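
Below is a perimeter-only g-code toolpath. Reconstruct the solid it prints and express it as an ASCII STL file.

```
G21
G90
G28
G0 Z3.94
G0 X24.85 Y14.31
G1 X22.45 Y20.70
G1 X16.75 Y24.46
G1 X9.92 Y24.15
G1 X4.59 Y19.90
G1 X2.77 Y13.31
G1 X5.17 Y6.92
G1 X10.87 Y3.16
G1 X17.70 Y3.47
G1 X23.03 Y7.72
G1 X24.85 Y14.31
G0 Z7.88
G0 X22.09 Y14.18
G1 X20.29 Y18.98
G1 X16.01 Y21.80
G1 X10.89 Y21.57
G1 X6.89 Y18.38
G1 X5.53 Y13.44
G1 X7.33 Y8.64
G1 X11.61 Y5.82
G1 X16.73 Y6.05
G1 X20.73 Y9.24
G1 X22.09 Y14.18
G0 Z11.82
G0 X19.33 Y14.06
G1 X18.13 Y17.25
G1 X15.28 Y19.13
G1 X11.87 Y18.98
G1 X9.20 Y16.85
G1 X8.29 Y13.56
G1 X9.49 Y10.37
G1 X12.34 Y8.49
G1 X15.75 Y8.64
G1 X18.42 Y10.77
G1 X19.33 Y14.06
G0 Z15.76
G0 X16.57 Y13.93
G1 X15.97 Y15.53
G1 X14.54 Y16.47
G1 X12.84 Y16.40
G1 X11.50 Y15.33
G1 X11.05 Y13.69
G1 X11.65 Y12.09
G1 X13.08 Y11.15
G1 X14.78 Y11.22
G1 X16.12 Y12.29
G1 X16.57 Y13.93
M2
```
solid part
  facet normal 0.0000 0.0000 -1.0000
    outer loop
      vertex 17.48 27.12 0.00
      vertex 24.61 22.42 0.00
      vertex 27.61 14.43 0.00
    endloop
  endfacet
  facet normal 0.0000 0.0000 -1.0000
    outer loop
      vertex 8.95 26.74 0.00
      vertex 17.48 27.12 0.00
      vertex 27.61 14.43 0.00
    endloop
  endfacet
  facet normal 0.0000 0.0000 -1.0000
    outer loop
      vertex 2.28 21.42 0.00
      vertex 8.95 26.74 0.00
      vertex 27.61 14.43 0.00
    endloop
  endfacet
  facet normal 0.0000 0.0000 -1.0000
    outer loop
      vertex 0.01 13.19 0.00
      vertex 2.28 21.42 0.00
      vertex 27.61 14.43 0.00
    endloop
  endfacet
  facet normal 0.0000 0.0000 -1.0000
    outer loop
      vertex 3.01 5.20 0.00
      vertex 0.01 13.19 0.00
      vertex 27.61 14.43 0.00
    endloop
  endfacet
  facet normal 0.0000 0.0000 -1.0000
    outer loop
      vertex 10.14 0.50 0.00
      vertex 3.01 5.20 0.00
      vertex 27.61 14.43 0.00
    endloop
  endfacet
  facet normal 0.0000 0.0000 -1.0000
    outer loop
      vertex 18.67 0.88 0.00
      vertex 10.14 0.50 0.00
      vertex 27.61 14.43 0.00
    endloop
  endfacet
  facet normal 0.0000 0.0000 -1.0000
    outer loop
      vertex 25.34 6.20 0.00
      vertex 18.67 0.88 0.00
      vertex 27.61 14.43 0.00
    endloop
  endfacet
  facet normal 0.7789 0.2924 0.5548
    outer loop
      vertex 27.61 14.43 0.00
      vertex 24.61 22.42 0.00
      vertex 13.81 13.81 19.70
    endloop
  endfacet
  facet normal 0.4579 0.6947 0.5547
    outer loop
      vertex 24.61 22.42 0.00
      vertex 17.48 27.12 0.00
      vertex 13.81 13.81 19.70
    endloop
  endfacet
  facet normal -0.0370 0.8312 0.5547
    outer loop
      vertex 17.48 27.12 0.00
      vertex 8.95 26.74 0.00
      vertex 13.81 13.81 19.70
    endloop
  endfacet
  facet normal -0.5188 0.6504 0.5549
    outer loop
      vertex 8.95 26.74 0.00
      vertex 2.28 21.42 0.00
      vertex 13.81 13.81 19.70
    endloop
  endfacet
  facet normal -0.8020 0.2212 0.5548
    outer loop
      vertex 2.28 21.42 0.00
      vertex 0.01 13.19 0.00
      vertex 13.81 13.81 19.70
    endloop
  endfacet
  facet normal -0.7789 -0.2924 0.5548
    outer loop
      vertex 0.01 13.19 0.00
      vertex 3.01 5.20 0.00
      vertex 13.81 13.81 19.70
    endloop
  endfacet
  facet normal -0.4579 -0.6947 0.5547
    outer loop
      vertex 3.01 5.20 0.00
      vertex 10.14 0.50 0.00
      vertex 13.81 13.81 19.70
    endloop
  endfacet
  facet normal 0.0370 -0.8312 0.5547
    outer loop
      vertex 10.14 0.50 0.00
      vertex 18.67 0.88 0.00
      vertex 13.81 13.81 19.70
    endloop
  endfacet
  facet normal 0.5188 -0.6504 0.5549
    outer loop
      vertex 18.67 0.88 0.00
      vertex 25.34 6.20 0.00
      vertex 13.81 13.81 19.70
    endloop
  endfacet
  facet normal 0.8020 -0.2212 0.5548
    outer loop
      vertex 25.34 6.20 0.00
      vertex 27.61 14.43 0.00
      vertex 13.81 13.81 19.70
    endloop
  endfacet
endsolid part

The G0 Z moves step by Δz≈3.94 mm. The G1 loops shrink linearly with z, so the solid tapers from its base footprint up to z≈19.7. Closing with a flat bottom cap and the tapered top and triangulating gives 18 facets — a regular 10-sided pyramid, base circumscribed radius ≈ 13.8 mm, apex at z ≈ 19.7 mm.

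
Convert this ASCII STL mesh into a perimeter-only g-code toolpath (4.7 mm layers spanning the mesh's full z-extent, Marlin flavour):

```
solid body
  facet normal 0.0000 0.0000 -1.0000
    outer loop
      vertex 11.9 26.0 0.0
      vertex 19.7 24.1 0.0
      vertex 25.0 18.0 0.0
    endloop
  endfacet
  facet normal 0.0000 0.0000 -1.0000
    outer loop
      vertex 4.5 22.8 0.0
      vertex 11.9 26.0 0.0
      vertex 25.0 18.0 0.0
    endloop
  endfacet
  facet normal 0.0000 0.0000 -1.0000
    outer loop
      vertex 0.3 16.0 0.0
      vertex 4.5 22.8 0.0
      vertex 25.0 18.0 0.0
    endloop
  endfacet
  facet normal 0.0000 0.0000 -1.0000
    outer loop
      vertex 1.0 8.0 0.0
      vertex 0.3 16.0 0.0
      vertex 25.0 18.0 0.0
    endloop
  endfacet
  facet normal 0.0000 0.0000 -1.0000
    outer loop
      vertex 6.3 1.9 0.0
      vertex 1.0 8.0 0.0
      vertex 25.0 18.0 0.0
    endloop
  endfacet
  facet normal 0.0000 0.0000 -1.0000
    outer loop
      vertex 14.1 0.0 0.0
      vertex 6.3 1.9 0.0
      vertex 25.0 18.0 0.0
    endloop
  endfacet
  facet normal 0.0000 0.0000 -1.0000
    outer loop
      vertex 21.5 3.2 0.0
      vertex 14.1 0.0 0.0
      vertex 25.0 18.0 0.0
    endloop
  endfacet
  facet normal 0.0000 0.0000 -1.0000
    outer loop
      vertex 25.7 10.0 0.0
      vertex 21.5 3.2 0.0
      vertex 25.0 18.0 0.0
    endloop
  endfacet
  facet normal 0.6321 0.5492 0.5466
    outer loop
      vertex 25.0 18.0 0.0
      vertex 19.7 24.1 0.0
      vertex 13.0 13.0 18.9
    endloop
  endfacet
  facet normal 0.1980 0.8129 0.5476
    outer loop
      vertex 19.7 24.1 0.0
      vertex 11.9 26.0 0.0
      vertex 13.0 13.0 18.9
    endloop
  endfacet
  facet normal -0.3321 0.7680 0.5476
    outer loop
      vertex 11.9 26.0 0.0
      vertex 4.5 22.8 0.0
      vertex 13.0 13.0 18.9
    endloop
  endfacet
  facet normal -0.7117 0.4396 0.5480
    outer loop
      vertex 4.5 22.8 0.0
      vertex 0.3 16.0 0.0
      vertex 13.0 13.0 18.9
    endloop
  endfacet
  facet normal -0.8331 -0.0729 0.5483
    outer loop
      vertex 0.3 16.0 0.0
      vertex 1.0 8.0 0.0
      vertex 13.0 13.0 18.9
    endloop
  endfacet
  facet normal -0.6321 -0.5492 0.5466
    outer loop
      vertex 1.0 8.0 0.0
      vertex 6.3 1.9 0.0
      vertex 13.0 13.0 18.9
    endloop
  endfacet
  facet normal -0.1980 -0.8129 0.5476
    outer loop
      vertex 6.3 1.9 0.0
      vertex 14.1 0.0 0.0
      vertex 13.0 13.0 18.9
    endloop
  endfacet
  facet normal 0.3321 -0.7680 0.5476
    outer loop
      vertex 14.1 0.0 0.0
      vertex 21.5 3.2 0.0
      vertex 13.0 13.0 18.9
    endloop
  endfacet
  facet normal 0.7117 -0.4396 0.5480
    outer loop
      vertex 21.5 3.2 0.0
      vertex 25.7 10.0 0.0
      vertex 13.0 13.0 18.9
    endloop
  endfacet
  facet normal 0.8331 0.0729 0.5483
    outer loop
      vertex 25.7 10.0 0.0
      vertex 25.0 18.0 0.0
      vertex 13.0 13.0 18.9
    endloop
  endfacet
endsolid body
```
; perimeter-only toolpath
G21 ; units = mm
G90 ; absolute positioning
G28 ; home
; layer 1
G0 Z4.7
G0 X22.0 Y16.8
G1 X18.0 Y21.3
G1 X12.2 Y22.8
G1 X6.6 Y20.4
G1 X3.5 Y15.2
G1 X4.0 Y9.2
G1 X8.0 Y4.7
G1 X13.8 Y3.2
G1 X19.4 Y5.7
G1 X22.5 Y10.8
G1 X22.0 Y16.8
; layer 2
G0 Z9.4
G0 X19.0 Y15.5
G1 X16.4 Y18.6
G1 X12.4 Y19.5
G1 X8.8 Y17.9
G1 X6.7 Y14.5
G1 X7.0 Y10.5
G1 X9.7 Y7.5
G1 X13.6 Y6.5
G1 X17.2 Y8.1
G1 X19.4 Y11.5
G1 X19.0 Y15.5
; layer 3
G0 Z14.2
G0 X16.0 Y14.2
G1 X14.7 Y15.8
G1 X12.7 Y16.2
G1 X10.9 Y15.4
G1 X9.8 Y13.8
G1 X10.0 Y11.8
G1 X11.3 Y10.2
G1 X13.3 Y9.8
G1 X15.1 Y10.6
G1 X16.2 Y12.2
G1 X16.0 Y14.2
M2 ; end

The solid is a regular 10-sided pyramid, base circumscribed radius ≈ 13 mm, apex at z ≈ 18.9 mm. Slicing at Δz = 4.7 mm — 4 equal slices spanning the solid's height, so layer i sits at z = i·h/4 — gives 3 non-empty perimeters. Each is a 10-segment closed polygon; G0 lifts to the layer z and rapids to the start vertex, then G1 traces the edges. The cross-section shrinks linearly with z (the slice at the apex is degenerate and omitted).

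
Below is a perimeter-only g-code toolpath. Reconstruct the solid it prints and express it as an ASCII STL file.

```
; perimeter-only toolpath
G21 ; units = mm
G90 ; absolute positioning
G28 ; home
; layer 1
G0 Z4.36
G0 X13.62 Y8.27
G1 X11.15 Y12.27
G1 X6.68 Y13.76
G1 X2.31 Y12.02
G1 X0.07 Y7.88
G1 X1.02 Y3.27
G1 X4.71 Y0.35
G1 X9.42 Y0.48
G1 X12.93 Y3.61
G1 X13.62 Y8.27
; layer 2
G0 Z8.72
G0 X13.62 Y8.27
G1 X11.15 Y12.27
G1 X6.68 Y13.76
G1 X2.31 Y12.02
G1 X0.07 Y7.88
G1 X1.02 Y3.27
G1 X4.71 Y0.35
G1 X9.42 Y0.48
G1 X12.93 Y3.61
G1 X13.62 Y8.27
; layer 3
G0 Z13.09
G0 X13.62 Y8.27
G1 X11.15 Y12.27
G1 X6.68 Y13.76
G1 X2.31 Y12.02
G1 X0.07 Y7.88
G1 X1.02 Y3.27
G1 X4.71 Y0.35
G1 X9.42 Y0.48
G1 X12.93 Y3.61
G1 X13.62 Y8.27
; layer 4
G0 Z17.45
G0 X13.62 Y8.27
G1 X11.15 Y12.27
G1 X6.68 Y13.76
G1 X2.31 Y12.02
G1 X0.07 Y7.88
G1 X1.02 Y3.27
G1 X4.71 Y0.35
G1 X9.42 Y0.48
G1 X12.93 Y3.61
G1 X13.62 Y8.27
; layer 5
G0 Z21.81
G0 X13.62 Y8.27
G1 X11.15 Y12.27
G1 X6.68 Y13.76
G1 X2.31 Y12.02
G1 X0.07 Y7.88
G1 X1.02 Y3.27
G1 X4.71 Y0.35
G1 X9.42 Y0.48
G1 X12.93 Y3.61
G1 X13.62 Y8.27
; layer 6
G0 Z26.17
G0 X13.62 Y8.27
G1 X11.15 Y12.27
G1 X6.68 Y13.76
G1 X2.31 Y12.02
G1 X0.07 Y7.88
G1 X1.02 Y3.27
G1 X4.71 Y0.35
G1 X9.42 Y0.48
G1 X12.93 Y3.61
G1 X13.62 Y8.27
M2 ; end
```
solid part
  facet normal 0.0000 0.0000 -1.0000
    outer loop
      vertex 6.68 13.76 0.00
      vertex 11.15 12.27 0.00
      vertex 13.62 8.27 0.00
    endloop
  endfacet
  facet normal 0.0000 0.0000 -1.0000
    outer loop
      vertex 2.31 12.02 0.00
      vertex 6.68 13.76 0.00
      vertex 13.62 8.27 0.00
    endloop
  endfacet
  facet normal 0.0000 0.0000 -1.0000
    outer loop
      vertex 0.07 7.88 0.00
      vertex 2.31 12.02 0.00
      vertex 13.62 8.27 0.00
    endloop
  endfacet
  facet normal 0.0000 0.0000 -1.0000
    outer loop
      vertex 1.02 3.27 0.00
      vertex 0.07 7.88 0.00
      vertex 13.62 8.27 0.00
    endloop
  endfacet
  facet normal 0.0000 0.0000 -1.0000
    outer loop
      vertex 4.71 0.35 0.00
      vertex 1.02 3.27 0.00
      vertex 13.62 8.27 0.00
    endloop
  endfacet
  facet normal 0.0000 0.0000 -1.0000
    outer loop
      vertex 9.42 0.48 0.00
      vertex 4.71 0.35 0.00
      vertex 13.62 8.27 0.00
    endloop
  endfacet
  facet normal 0.0000 0.0000 -1.0000
    outer loop
      vertex 12.93 3.61 0.00
      vertex 9.42 0.48 0.00
      vertex 13.62 8.27 0.00
    endloop
  endfacet
  facet normal 0.0000 0.0000 1.0000
    outer loop
      vertex 13.62 8.27 26.17
      vertex 11.15 12.27 26.17
      vertex 6.68 13.76 26.17
    endloop
  endfacet
  facet normal 0.0000 0.0000 1.0000
    outer loop
      vertex 13.62 8.27 26.17
      vertex 6.68 13.76 26.17
      vertex 2.31 12.02 26.17
    endloop
  endfacet
  facet normal 0.0000 0.0000 1.0000
    outer loop
      vertex 13.62 8.27 26.17
      vertex 2.31 12.02 26.17
      vertex 0.07 7.88 26.17
    endloop
  endfacet
  facet normal 0.0000 0.0000 1.0000
    outer loop
      vertex 13.62 8.27 26.17
      vertex 0.07 7.88 26.17
      vertex 1.02 3.27 26.17
    endloop
  endfacet
  facet normal 0.0000 0.0000 1.0000
    outer loop
      vertex 13.62 8.27 26.17
      vertex 1.02 3.27 26.17
      vertex 4.71 0.35 26.17
    endloop
  endfacet
  facet normal 0.0000 0.0000 1.0000
    outer loop
      vertex 13.62 8.27 26.17
      vertex 4.71 0.35 26.17
      vertex 9.42 0.48 26.17
    endloop
  endfacet
  facet normal 0.0000 0.0000 1.0000
    outer loop
      vertex 13.62 8.27 26.17
      vertex 9.42 0.48 26.17
      vertex 12.93 3.61 26.17
    endloop
  endfacet
  facet normal 0.8509 0.5254 0.0000
    outer loop
      vertex 13.62 8.27 0.00
      vertex 11.15 12.27 0.00
      vertex 11.15 12.27 26.17
    endloop
  endfacet
  facet normal 0.8509 0.5254 0.0000
    outer loop
      vertex 13.62 8.27 0.00
      vertex 11.15 12.27 26.17
      vertex 13.62 8.27 26.17
    endloop
  endfacet
  facet normal 0.3162 0.9487 0.0000
    outer loop
      vertex 11.15 12.27 0.00
      vertex 6.68 13.76 0.00
      vertex 6.68 13.76 26.17
    endloop
  endfacet
  facet normal 0.3162 0.9487 0.0000
    outer loop
      vertex 11.15 12.27 0.00
      vertex 6.68 13.76 26.17
      vertex 11.15 12.27 26.17
    endloop
  endfacet
  facet normal -0.3699 0.9291 0.0000
    outer loop
      vertex 6.68 13.76 0.00
      vertex 2.31 12.02 0.00
      vertex 2.31 12.02 26.17
    endloop
  endfacet
  facet normal -0.3699 0.9291 0.0000
    outer loop
      vertex 6.68 13.76 0.00
      vertex 2.31 12.02 26.17
      vertex 6.68 13.76 26.17
    endloop
  endfacet
  facet normal -0.8795 0.4759 0.0000
    outer loop
      vertex 2.31 12.02 0.00
      vertex 0.07 7.88 0.00
      vertex 0.07 7.88 26.17
    endloop
  endfacet
  facet normal -0.8795 0.4759 0.0000
    outer loop
      vertex 2.31 12.02 0.00
      vertex 0.07 7.88 26.17
      vertex 2.31 12.02 26.17
    endloop
  endfacet
  facet normal -0.9794 -0.2018 0.0000
    outer loop
      vertex 0.07 7.88 0.00
      vertex 1.02 3.27 0.00
      vertex 1.02 3.27 26.17
    endloop
  endfacet
  facet normal -0.9794 -0.2018 0.0000
    outer loop
      vertex 0.07 7.88 0.00
      vertex 1.02 3.27 26.17
      vertex 0.07 7.88 26.17
    endloop
  endfacet
  facet normal -0.6205 -0.7842 0.0000
    outer loop
      vertex 1.02 3.27 0.00
      vertex 4.71 0.35 0.00
      vertex 4.71 0.35 26.17
    endloop
  endfacet
  facet normal -0.6205 -0.7842 0.0000
    outer loop
      vertex 1.02 3.27 0.00
      vertex 4.71 0.35 26.17
      vertex 1.02 3.27 26.17
    endloop
  endfacet
  facet normal 0.0276 -0.9996 0.0000
    outer loop
      vertex 4.71 0.35 0.00
      vertex 9.42 0.48 0.00
      vertex 9.42 0.48 26.17
    endloop
  endfacet
  facet normal 0.0276 -0.9996 0.0000
    outer loop
      vertex 4.71 0.35 0.00
      vertex 9.42 0.48 26.17
      vertex 4.71 0.35 26.17
    endloop
  endfacet
  facet normal 0.6656 -0.7464 0.0000
    outer loop
      vertex 9.42 0.48 0.00
      vertex 12.93 3.61 0.00
      vertex 12.93 3.61 26.17
    endloop
  endfacet
  facet normal 0.6656 -0.7464 0.0000
    outer loop
      vertex 9.42 0.48 0.00
      vertex 12.93 3.61 26.17
      vertex 9.42 0.48 26.17
    endloop
  endfacet
  facet normal 0.9892 -0.1465 0.0000
    outer loop
      vertex 12.93 3.61 0.00
      vertex 13.62 8.27 0.00
      vertex 13.62 8.27 26.17
    endloop
  endfacet
  facet normal 0.9892 -0.1465 0.0000
    outer loop
      vertex 12.93 3.61 0.00
      vertex 13.62 8.27 26.17
      vertex 12.93 3.61 26.17
    endloop
  endfacet
endsolid part

The G0 Z moves step by Δz≈4.36 mm. Every layer's G1 loop is the same polygon, so the solid is a straight extrusion of it from z=0 to z≈26.2. Closing with flat bottom and top caps and triangulating gives 32 facets — a regular 9-sided prism (a cylinder approximated with 9 flat sides), circumscribed radius ≈ 6.88 mm, height ≈ 26.2 mm.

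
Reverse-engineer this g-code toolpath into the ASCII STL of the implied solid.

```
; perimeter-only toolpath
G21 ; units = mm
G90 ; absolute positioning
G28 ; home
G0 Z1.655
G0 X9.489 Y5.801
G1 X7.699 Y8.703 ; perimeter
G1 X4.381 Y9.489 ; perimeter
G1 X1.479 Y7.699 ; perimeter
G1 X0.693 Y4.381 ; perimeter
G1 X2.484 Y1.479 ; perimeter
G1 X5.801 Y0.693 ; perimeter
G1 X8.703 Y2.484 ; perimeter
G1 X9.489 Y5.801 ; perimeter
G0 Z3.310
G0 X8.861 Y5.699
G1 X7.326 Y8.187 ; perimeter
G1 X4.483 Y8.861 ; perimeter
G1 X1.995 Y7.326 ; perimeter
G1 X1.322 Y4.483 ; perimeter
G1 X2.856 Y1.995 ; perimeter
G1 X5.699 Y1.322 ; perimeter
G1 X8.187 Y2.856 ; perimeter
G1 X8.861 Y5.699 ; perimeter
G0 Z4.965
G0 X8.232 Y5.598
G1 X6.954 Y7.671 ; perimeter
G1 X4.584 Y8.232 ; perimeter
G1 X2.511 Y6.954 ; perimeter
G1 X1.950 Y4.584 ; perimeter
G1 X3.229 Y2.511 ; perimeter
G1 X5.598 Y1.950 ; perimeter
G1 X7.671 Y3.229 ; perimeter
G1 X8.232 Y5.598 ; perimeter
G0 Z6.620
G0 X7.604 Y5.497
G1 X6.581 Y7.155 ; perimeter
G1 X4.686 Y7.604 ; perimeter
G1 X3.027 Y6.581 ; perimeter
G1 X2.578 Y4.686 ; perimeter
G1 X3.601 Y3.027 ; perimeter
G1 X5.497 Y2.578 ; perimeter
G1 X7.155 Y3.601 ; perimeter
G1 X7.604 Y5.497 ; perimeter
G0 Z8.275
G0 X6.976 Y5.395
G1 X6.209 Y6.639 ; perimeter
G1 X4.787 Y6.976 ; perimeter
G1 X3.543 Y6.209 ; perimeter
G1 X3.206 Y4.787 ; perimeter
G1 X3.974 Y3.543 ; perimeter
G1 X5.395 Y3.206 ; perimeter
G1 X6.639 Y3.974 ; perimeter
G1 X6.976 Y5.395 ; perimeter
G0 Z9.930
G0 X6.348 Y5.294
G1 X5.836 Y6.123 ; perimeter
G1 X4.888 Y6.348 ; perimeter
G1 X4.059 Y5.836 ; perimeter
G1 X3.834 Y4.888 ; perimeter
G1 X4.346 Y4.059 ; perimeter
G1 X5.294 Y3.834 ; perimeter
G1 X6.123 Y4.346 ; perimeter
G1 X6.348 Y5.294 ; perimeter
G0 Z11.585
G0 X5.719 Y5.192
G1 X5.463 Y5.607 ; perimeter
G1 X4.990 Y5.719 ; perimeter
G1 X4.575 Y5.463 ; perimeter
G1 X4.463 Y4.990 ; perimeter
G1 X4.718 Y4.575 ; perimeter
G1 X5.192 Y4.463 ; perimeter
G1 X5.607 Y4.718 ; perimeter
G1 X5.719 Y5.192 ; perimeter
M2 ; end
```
solid part
  facet normal 0.0000 0.0000 -1.0000
    outer loop
      vertex 4.280 10.117 0.000
      vertex 8.071 9.219 0.000
      vertex 10.117 5.902 0.000
    endloop
  endfacet
  facet normal 0.0000 0.0000 -1.0000
    outer loop
      vertex 0.963 8.071 0.000
      vertex 4.280 10.117 0.000
      vertex 10.117 5.902 0.000
    endloop
  endfacet
  facet normal 0.0000 0.0000 -1.0000
    outer loop
      vertex 0.065 4.280 0.000
      vertex 0.963 8.071 0.000
      vertex 10.117 5.902 0.000
    endloop
  endfacet
  facet normal 0.0000 0.0000 -1.0000
    outer loop
      vertex 2.111 0.963 0.000
      vertex 0.065 4.280 0.000
      vertex 10.117 5.902 0.000
    endloop
  endfacet
  facet normal 0.0000 0.0000 -1.0000
    outer loop
      vertex 5.902 0.065 0.000
      vertex 2.111 0.963 0.000
      vertex 10.117 5.902 0.000
    endloop
  endfacet
  facet normal 0.0000 0.0000 -1.0000
    outer loop
      vertex 9.219 2.111 0.000
      vertex 5.902 0.065 0.000
      vertex 10.117 5.902 0.000
    endloop
  endfacet
  facet normal 0.8020 0.4947 0.3348
    outer loop
      vertex 10.117 5.902 0.000
      vertex 8.071 9.219 0.000
      vertex 5.091 5.091 13.240
    endloop
  endfacet
  facet normal 0.2172 0.9169 0.3348
    outer loop
      vertex 8.071 9.219 0.000
      vertex 4.280 10.117 0.000
      vertex 5.091 5.091 13.240
    endloop
  endfacet
  facet normal -0.4947 0.8020 0.3348
    outer loop
      vertex 4.280 10.117 0.000
      vertex 0.963 8.071 0.000
      vertex 5.091 5.091 13.240
    endloop
  endfacet
  facet normal -0.9169 0.2172 0.3348
    outer loop
      vertex 0.963 8.071 0.000
      vertex 0.065 4.280 0.000
      vertex 5.091 5.091 13.240
    endloop
  endfacet
  facet normal -0.8020 -0.4947 0.3348
    outer loop
      vertex 0.065 4.280 0.000
      vertex 2.111 0.963 0.000
      vertex 5.091 5.091 13.240
    endloop
  endfacet
  facet normal -0.2172 -0.9169 0.3348
    outer loop
      vertex 2.111 0.963 0.000
      vertex 5.902 0.065 0.000
      vertex 5.091 5.091 13.240
    endloop
  endfacet
  facet normal 0.4947 -0.8020 0.3348
    outer loop
      vertex 5.902 0.065 0.000
      vertex 9.219 2.111 0.000
      vertex 5.091 5.091 13.240
    endloop
  endfacet
  facet normal 0.9169 -0.2172 0.3348
    outer loop
      vertex 9.219 2.111 0.000
      vertex 10.117 5.902 0.000
      vertex 5.091 5.091 13.240
    endloop
  endfacet
endsolid part

The G0 Z moves step by Δz≈1.655 mm. The G1 loops shrink linearly with z, so the solid tapers from its base footprint up to z≈13.2. Closing with a flat bottom cap and the tapered top and triangulating gives 14 facets — a regular 8-sided pyramid, base circumscribed radius ≈ 5.09 mm, apex at z ≈ 13.2 mm.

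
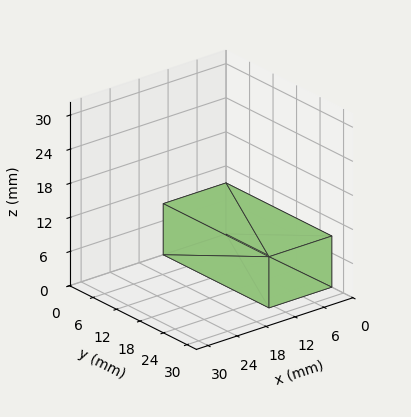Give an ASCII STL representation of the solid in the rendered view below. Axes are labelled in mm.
Reading the render: the shape is a rectangular box, roughly 13 × 27 mm footprint and 9 mm tall (dimensions read to the nearest mm from the axis ticks). For the STL, each face is triangulated and given an outward normal.

solid part
  facet normal 0.0000 0.0000 -1.0000
    outer loop
      vertex 13.000 27.000 0.000
      vertex 13.000 0.000 0.000
      vertex 0.000 0.000 0.000
    endloop
  endfacet
  facet normal 0.0000 0.0000 -1.0000
    outer loop
      vertex 0.000 27.000 0.000
      vertex 13.000 27.000 0.000
      vertex 0.000 0.000 0.000
    endloop
  endfacet
  facet normal 0.0000 0.0000 1.0000
    outer loop
      vertex 0.000 0.000 9.000
      vertex 13.000 0.000 9.000
      vertex 13.000 27.000 9.000
    endloop
  endfacet
  facet normal 0.0000 0.0000 1.0000
    outer loop
      vertex 0.000 0.000 9.000
      vertex 13.000 27.000 9.000
      vertex 0.000 27.000 9.000
    endloop
  endfacet
  facet normal 0.0000 -1.0000 0.0000
    outer loop
      vertex 0.000 0.000 0.000
      vertex 13.000 0.000 0.000
      vertex 13.000 0.000 9.000
    endloop
  endfacet
  facet normal 0.0000 -1.0000 0.0000
    outer loop
      vertex 0.000 0.000 0.000
      vertex 13.000 0.000 9.000
      vertex 0.000 0.000 9.000
    endloop
  endfacet
  facet normal 0.0000 1.0000 0.0000
    outer loop
      vertex 13.000 27.000 9.000
      vertex 13.000 27.000 0.000
      vertex 0.000 27.000 0.000
    endloop
  endfacet
  facet normal 0.0000 1.0000 0.0000
    outer loop
      vertex 0.000 27.000 9.000
      vertex 13.000 27.000 9.000
      vertex 0.000 27.000 0.000
    endloop
  endfacet
  facet normal -1.0000 0.0000 0.0000
    outer loop
      vertex 0.000 27.000 9.000
      vertex 0.000 27.000 0.000
      vertex 0.000 0.000 0.000
    endloop
  endfacet
  facet normal -1.0000 0.0000 0.0000
    outer loop
      vertex 0.000 0.000 9.000
      vertex 0.000 27.000 9.000
      vertex 0.000 0.000 0.000
    endloop
  endfacet
  facet normal 1.0000 0.0000 0.0000
    outer loop
      vertex 13.000 0.000 0.000
      vertex 13.000 27.000 0.000
      vertex 13.000 27.000 9.000
    endloop
  endfacet
  facet normal 1.0000 0.0000 0.0000
    outer loop
      vertex 13.000 0.000 0.000
      vertex 13.000 27.000 9.000
      vertex 13.000 0.000 9.000
    endloop
  endfacet
endsolid part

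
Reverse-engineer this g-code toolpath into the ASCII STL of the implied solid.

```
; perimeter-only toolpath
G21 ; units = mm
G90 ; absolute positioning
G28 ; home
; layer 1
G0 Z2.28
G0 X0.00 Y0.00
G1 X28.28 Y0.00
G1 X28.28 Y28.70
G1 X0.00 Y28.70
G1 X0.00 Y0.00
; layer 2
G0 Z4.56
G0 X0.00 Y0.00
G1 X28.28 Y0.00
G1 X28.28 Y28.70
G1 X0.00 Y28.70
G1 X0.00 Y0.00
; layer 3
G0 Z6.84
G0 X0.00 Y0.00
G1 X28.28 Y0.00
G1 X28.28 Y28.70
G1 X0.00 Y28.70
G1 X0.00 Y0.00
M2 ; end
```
solid part
  facet normal 0.0000 0.0000 -1.0000
    outer loop
      vertex 28.28 28.70 0.00
      vertex 28.28 0.00 0.00
      vertex 0.00 0.00 0.00
    endloop
  endfacet
  facet normal 0.0000 0.0000 -1.0000
    outer loop
      vertex 0.00 28.70 0.00
      vertex 28.28 28.70 0.00
      vertex 0.00 0.00 0.00
    endloop
  endfacet
  facet normal 0.0000 0.0000 1.0000
    outer loop
      vertex 0.00 0.00 6.84
      vertex 28.28 0.00 6.84
      vertex 28.28 28.70 6.84
    endloop
  endfacet
  facet normal 0.0000 0.0000 1.0000
    outer loop
      vertex 0.00 0.00 6.84
      vertex 28.28 28.70 6.84
      vertex 0.00 28.70 6.84
    endloop
  endfacet
  facet normal 0.0000 -1.0000 0.0000
    outer loop
      vertex 0.00 0.00 0.00
      vertex 28.28 0.00 0.00
      vertex 28.28 0.00 6.84
    endloop
  endfacet
  facet normal 0.0000 -1.0000 0.0000
    outer loop
      vertex 0.00 0.00 0.00
      vertex 28.28 0.00 6.84
      vertex 0.00 0.00 6.84
    endloop
  endfacet
  facet normal 0.0000 1.0000 0.0000
    outer loop
      vertex 28.28 28.70 6.84
      vertex 28.28 28.70 0.00
      vertex 0.00 28.70 0.00
    endloop
  endfacet
  facet normal 0.0000 1.0000 0.0000
    outer loop
      vertex 0.00 28.70 6.84
      vertex 28.28 28.70 6.84
      vertex 0.00 28.70 0.00
    endloop
  endfacet
  facet normal -1.0000 0.0000 0.0000
    outer loop
      vertex 0.00 28.70 6.84
      vertex 0.00 28.70 0.00
      vertex 0.00 0.00 0.00
    endloop
  endfacet
  facet normal -1.0000 0.0000 0.0000
    outer loop
      vertex 0.00 0.00 6.84
      vertex 0.00 28.70 6.84
      vertex 0.00 0.00 0.00
    endloop
  endfacet
  facet normal 1.0000 0.0000 0.0000
    outer loop
      vertex 28.28 0.00 0.00
      vertex 28.28 28.70 0.00
      vertex 28.28 28.70 6.84
    endloop
  endfacet
  facet normal 1.0000 0.0000 0.0000
    outer loop
      vertex 28.28 0.00 0.00
      vertex 28.28 28.70 6.84
      vertex 28.28 0.00 6.84
    endloop
  endfacet
endsolid part

The G0 Z moves step by Δz≈2.28 mm. Every layer's G1 loop is the same polygon, so the solid is a straight extrusion of it from z=0 to z≈6.84. Closing with flat bottom and top caps and triangulating gives 12 facets — a rectangular box, roughly 28.3 × 28.7 mm footprint and 6.84 mm tall.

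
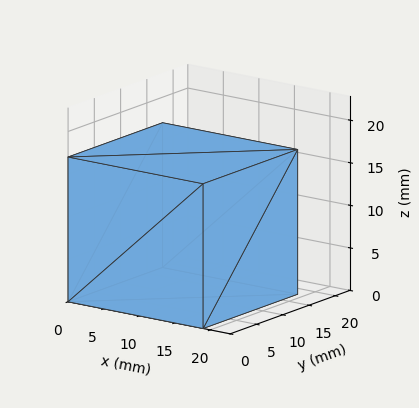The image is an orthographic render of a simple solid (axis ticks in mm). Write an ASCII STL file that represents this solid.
Reading the render: the shape is a rectangular box, roughly 19 × 18 mm footprint and 17 mm tall (dimensions read to the nearest mm from the axis ticks). For the STL, each face is triangulated and given an outward normal.

solid part
  facet normal 0.0000 0.0000 -1.0000
    outer loop
      vertex 19.000 18.000 0.000
      vertex 19.000 0.000 0.000
      vertex 0.000 0.000 0.000
    endloop
  endfacet
  facet normal 0.0000 0.0000 -1.0000
    outer loop
      vertex 0.000 18.000 0.000
      vertex 19.000 18.000 0.000
      vertex 0.000 0.000 0.000
    endloop
  endfacet
  facet normal 0.0000 0.0000 1.0000
    outer loop
      vertex 0.000 0.000 17.000
      vertex 19.000 0.000 17.000
      vertex 19.000 18.000 17.000
    endloop
  endfacet
  facet normal 0.0000 0.0000 1.0000
    outer loop
      vertex 0.000 0.000 17.000
      vertex 19.000 18.000 17.000
      vertex 0.000 18.000 17.000
    endloop
  endfacet
  facet normal 0.0000 -1.0000 0.0000
    outer loop
      vertex 0.000 0.000 0.000
      vertex 19.000 0.000 0.000
      vertex 19.000 0.000 17.000
    endloop
  endfacet
  facet normal 0.0000 -1.0000 0.0000
    outer loop
      vertex 0.000 0.000 0.000
      vertex 19.000 0.000 17.000
      vertex 0.000 0.000 17.000
    endloop
  endfacet
  facet normal 0.0000 1.0000 0.0000
    outer loop
      vertex 19.000 18.000 17.000
      vertex 19.000 18.000 0.000
      vertex 0.000 18.000 0.000
    endloop
  endfacet
  facet normal 0.0000 1.0000 0.0000
    outer loop
      vertex 0.000 18.000 17.000
      vertex 19.000 18.000 17.000
      vertex 0.000 18.000 0.000
    endloop
  endfacet
  facet normal -1.0000 0.0000 0.0000
    outer loop
      vertex 0.000 18.000 17.000
      vertex 0.000 18.000 0.000
      vertex 0.000 0.000 0.000
    endloop
  endfacet
  facet normal -1.0000 0.0000 0.0000
    outer loop
      vertex 0.000 0.000 17.000
      vertex 0.000 18.000 17.000
      vertex 0.000 0.000 0.000
    endloop
  endfacet
  facet normal 1.0000 0.0000 0.0000
    outer loop
      vertex 19.000 0.000 0.000
      vertex 19.000 18.000 0.000
      vertex 19.000 18.000 17.000
    endloop
  endfacet
  facet normal 1.0000 0.0000 0.0000
    outer loop
      vertex 19.000 0.000 0.000
      vertex 19.000 18.000 17.000
      vertex 19.000 0.000 17.000
    endloop
  endfacet
endsolid part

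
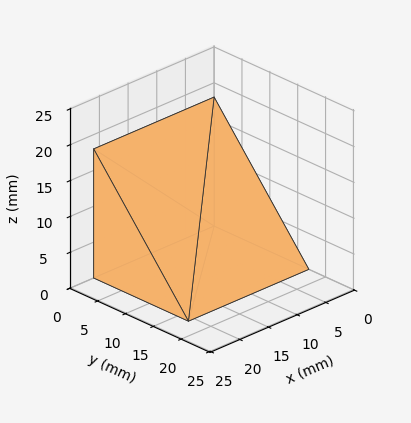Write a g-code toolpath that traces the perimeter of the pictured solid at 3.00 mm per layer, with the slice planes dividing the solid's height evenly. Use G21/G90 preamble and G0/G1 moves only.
Reading the render: the shape is a wedge (ramp): 21 × 17 mm base, rising to 18 mm along the y=0 edge and sloping linearly to z=0 at y=17 (dimensions read to the nearest mm from the axis ticks). For the g-code, the solid's height is divided into equal slices at the stated Δz and each level perimeter traced with G1 moves after a G0 lift.

; perimeter-only toolpath
G21 ; units = mm
G90 ; absolute positioning
G28 ; home
; layer 1
G0 Z3.00
G0 X0.00 Y0.00
G1 X21.00 Y0.00
G1 X21.00 Y14.17
G1 X0.00 Y14.17
G1 X0.00 Y0.00
; layer 2
G0 Z6.00
G0 X0.00 Y0.00
G1 X21.00 Y0.00
G1 X21.00 Y11.33
G1 X0.00 Y11.33
G1 X0.00 Y0.00
; layer 3
G0 Z9.00
G0 X0.00 Y0.00
G1 X21.00 Y0.00
G1 X21.00 Y8.50
G1 X0.00 Y8.50
G1 X0.00 Y0.00
; layer 4
G0 Z12.00
G0 X0.00 Y0.00
G1 X21.00 Y0.00
G1 X21.00 Y5.67
G1 X0.00 Y5.67
G1 X0.00 Y0.00
; layer 5
G0 Z15.00
G0 X0.00 Y0.00
G1 X21.00 Y0.00
G1 X21.00 Y2.83
G1 X0.00 Y2.83
G1 X0.00 Y0.00
M2 ; end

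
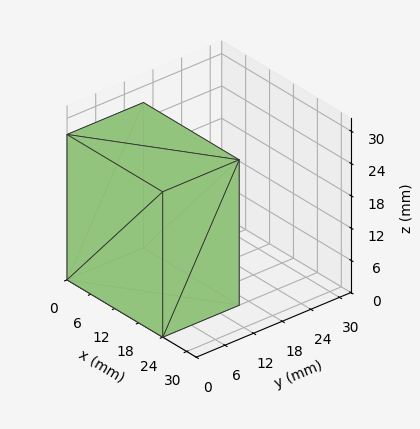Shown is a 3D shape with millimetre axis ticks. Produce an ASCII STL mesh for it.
Reading the render: the shape is a rectangular box, roughly 24 × 16 mm footprint and 27 mm tall (dimensions read to the nearest mm from the axis ticks). For the STL, each face is triangulated and given an outward normal.

solid part
  facet normal 0.0000 0.0000 -1.0000
    outer loop
      vertex 24.000 16.000 0.000
      vertex 24.000 0.000 0.000
      vertex 0.000 0.000 0.000
    endloop
  endfacet
  facet normal 0.0000 0.0000 -1.0000
    outer loop
      vertex 0.000 16.000 0.000
      vertex 24.000 16.000 0.000
      vertex 0.000 0.000 0.000
    endloop
  endfacet
  facet normal 0.0000 0.0000 1.0000
    outer loop
      vertex 0.000 0.000 27.000
      vertex 24.000 0.000 27.000
      vertex 24.000 16.000 27.000
    endloop
  endfacet
  facet normal 0.0000 0.0000 1.0000
    outer loop
      vertex 0.000 0.000 27.000
      vertex 24.000 16.000 27.000
      vertex 0.000 16.000 27.000
    endloop
  endfacet
  facet normal 0.0000 -1.0000 0.0000
    outer loop
      vertex 0.000 0.000 0.000
      vertex 24.000 0.000 0.000
      vertex 24.000 0.000 27.000
    endloop
  endfacet
  facet normal 0.0000 -1.0000 0.0000
    outer loop
      vertex 0.000 0.000 0.000
      vertex 24.000 0.000 27.000
      vertex 0.000 0.000 27.000
    endloop
  endfacet
  facet normal 0.0000 1.0000 0.0000
    outer loop
      vertex 24.000 16.000 27.000
      vertex 24.000 16.000 0.000
      vertex 0.000 16.000 0.000
    endloop
  endfacet
  facet normal 0.0000 1.0000 0.0000
    outer loop
      vertex 0.000 16.000 27.000
      vertex 24.000 16.000 27.000
      vertex 0.000 16.000 0.000
    endloop
  endfacet
  facet normal -1.0000 0.0000 0.0000
    outer loop
      vertex 0.000 16.000 27.000
      vertex 0.000 16.000 0.000
      vertex 0.000 0.000 0.000
    endloop
  endfacet
  facet normal -1.0000 0.0000 0.0000
    outer loop
      vertex 0.000 0.000 27.000
      vertex 0.000 16.000 27.000
      vertex 0.000 0.000 0.000
    endloop
  endfacet
  facet normal 1.0000 0.0000 0.0000
    outer loop
      vertex 24.000 0.000 0.000
      vertex 24.000 16.000 0.000
      vertex 24.000 16.000 27.000
    endloop
  endfacet
  facet normal 1.0000 0.0000 0.0000
    outer loop
      vertex 24.000 0.000 0.000
      vertex 24.000 16.000 27.000
      vertex 24.000 0.000 27.000
    endloop
  endfacet
endsolid part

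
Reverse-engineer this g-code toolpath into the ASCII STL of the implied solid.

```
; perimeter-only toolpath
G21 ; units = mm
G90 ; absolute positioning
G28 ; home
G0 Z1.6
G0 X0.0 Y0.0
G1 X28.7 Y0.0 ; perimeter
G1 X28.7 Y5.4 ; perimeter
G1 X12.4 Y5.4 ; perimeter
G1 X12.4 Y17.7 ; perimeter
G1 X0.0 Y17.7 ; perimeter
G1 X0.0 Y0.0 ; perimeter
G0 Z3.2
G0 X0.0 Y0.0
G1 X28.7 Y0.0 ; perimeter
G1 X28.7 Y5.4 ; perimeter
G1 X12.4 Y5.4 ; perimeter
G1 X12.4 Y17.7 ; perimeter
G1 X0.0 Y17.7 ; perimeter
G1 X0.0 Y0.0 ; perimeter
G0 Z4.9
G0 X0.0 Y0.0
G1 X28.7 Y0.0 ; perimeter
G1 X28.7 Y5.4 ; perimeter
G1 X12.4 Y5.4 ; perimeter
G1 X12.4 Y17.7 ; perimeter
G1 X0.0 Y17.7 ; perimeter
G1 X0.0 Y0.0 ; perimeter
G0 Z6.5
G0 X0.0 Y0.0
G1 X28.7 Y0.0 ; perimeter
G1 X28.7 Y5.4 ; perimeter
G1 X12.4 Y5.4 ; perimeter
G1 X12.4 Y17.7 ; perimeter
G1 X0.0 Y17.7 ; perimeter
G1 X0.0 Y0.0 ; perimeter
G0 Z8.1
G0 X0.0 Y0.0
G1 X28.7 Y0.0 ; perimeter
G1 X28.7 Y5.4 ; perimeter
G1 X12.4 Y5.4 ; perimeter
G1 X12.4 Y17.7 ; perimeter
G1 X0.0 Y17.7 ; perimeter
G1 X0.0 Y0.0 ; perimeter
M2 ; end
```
solid part
  facet normal 0.0000 0.0000 -1.0000
    outer loop
      vertex 28.7 5.4 0.0
      vertex 28.7 0.0 0.0
      vertex 0.0 0.0 0.0
    endloop
  endfacet
  facet normal 0.0000 0.0000 -1.0000
    outer loop
      vertex 12.4 5.4 0.0
      vertex 28.7 5.4 0.0
      vertex 0.0 0.0 0.0
    endloop
  endfacet
  facet normal 0.0000 0.0000 -1.0000
    outer loop
      vertex 12.4 17.7 0.0
      vertex 12.4 5.4 0.0
      vertex 0.0 0.0 0.0
    endloop
  endfacet
  facet normal 0.0000 0.0000 -1.0000
    outer loop
      vertex 0.0 17.7 0.0
      vertex 12.4 17.7 0.0
      vertex 0.0 0.0 0.0
    endloop
  endfacet
  facet normal 0.0000 0.0000 1.0000
    outer loop
      vertex 0.0 0.0 8.1
      vertex 28.7 0.0 8.1
      vertex 28.7 5.4 8.1
    endloop
  endfacet
  facet normal 0.0000 0.0000 1.0000
    outer loop
      vertex 0.0 0.0 8.1
      vertex 28.7 5.4 8.1
      vertex 12.4 5.4 8.1
    endloop
  endfacet
  facet normal 0.0000 0.0000 1.0000
    outer loop
      vertex 0.0 0.0 8.1
      vertex 12.4 5.4 8.1
      vertex 12.4 17.7 8.1
    endloop
  endfacet
  facet normal 0.0000 0.0000 1.0000
    outer loop
      vertex 0.0 0.0 8.1
      vertex 12.4 17.7 8.1
      vertex 0.0 17.7 8.1
    endloop
  endfacet
  facet normal 0.0000 -1.0000 0.0000
    outer loop
      vertex 0.0 0.0 0.0
      vertex 28.7 0.0 0.0
      vertex 28.7 0.0 8.1
    endloop
  endfacet
  facet normal 0.0000 -1.0000 0.0000
    outer loop
      vertex 0.0 0.0 0.0
      vertex 28.7 0.0 8.1
      vertex 0.0 0.0 8.1
    endloop
  endfacet
  facet normal 1.0000 0.0000 0.0000
    outer loop
      vertex 28.7 0.0 0.0
      vertex 28.7 5.4 0.0
      vertex 28.7 5.4 8.1
    endloop
  endfacet
  facet normal 1.0000 0.0000 0.0000
    outer loop
      vertex 28.7 0.0 0.0
      vertex 28.7 5.4 8.1
      vertex 28.7 0.0 8.1
    endloop
  endfacet
  facet normal 0.0000 1.0000 0.0000
    outer loop
      vertex 28.7 5.4 0.0
      vertex 12.4 5.4 0.0
      vertex 12.4 5.4 8.1
    endloop
  endfacet
  facet normal 0.0000 1.0000 0.0000
    outer loop
      vertex 28.7 5.4 0.0
      vertex 12.4 5.4 8.1
      vertex 28.7 5.4 8.1
    endloop
  endfacet
  facet normal 1.0000 0.0000 0.0000
    outer loop
      vertex 12.4 5.4 0.0
      vertex 12.4 17.7 0.0
      vertex 12.4 17.7 8.1
    endloop
  endfacet
  facet normal 1.0000 0.0000 0.0000
    outer loop
      vertex 12.4 5.4 0.0
      vertex 12.4 17.7 8.1
      vertex 12.4 5.4 8.1
    endloop
  endfacet
  facet normal 0.0000 1.0000 0.0000
    outer loop
      vertex 12.4 17.7 0.0
      vertex 0.0 17.7 0.0
      vertex 0.0 17.7 8.1
    endloop
  endfacet
  facet normal 0.0000 1.0000 0.0000
    outer loop
      vertex 12.4 17.7 0.0
      vertex 0.0 17.7 8.1
      vertex 12.4 17.7 8.1
    endloop
  endfacet
  facet normal -1.0000 0.0000 0.0000
    outer loop
      vertex 0.0 17.7 0.0
      vertex 0.0 0.0 0.0
      vertex 0.0 0.0 8.1
    endloop
  endfacet
  facet normal -1.0000 0.0000 0.0000
    outer loop
      vertex 0.0 17.7 0.0
      vertex 0.0 0.0 8.1
      vertex 0.0 17.7 8.1
    endloop
  endfacet
endsolid part

The G0 Z moves step by Δz≈1.6 mm. Every layer's G1 loop is the same polygon, so the solid is a straight extrusion of it from z=0 to z≈8.1. Closing with flat bottom and top caps and triangulating gives 20 facets — an L-shaped prism: outer 28.7 × 17.7 mm, arm thicknesses ≈ 5.4 mm (horizontal) and 12.4 mm (vertical), extruded 8.1 mm in z.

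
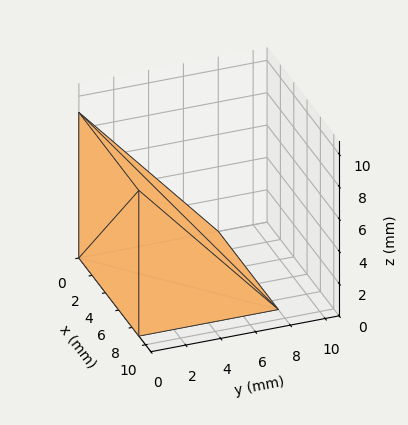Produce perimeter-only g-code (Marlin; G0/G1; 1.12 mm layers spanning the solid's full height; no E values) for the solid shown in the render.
Reading the render: the shape is a wedge (ramp): 9 × 8 mm base, rising to 9 mm along the y=0 edge and sloping linearly to z=0 at y=8 (dimensions read to the nearest mm from the axis ticks). For the g-code, the solid's height is divided into equal slices at the stated Δz and each level perimeter traced with G1 moves after a G0 lift.

; perimeter-only toolpath
G21 ; units = mm
G90 ; absolute positioning
G28 ; home
; layer 1
G0 Z1.12
G0 X0.00 Y0.00
G1 X9.00 Y0.00
G1 X9.00 Y7.00
G1 X0.00 Y7.00
G1 X0.00 Y0.00
; layer 2
G0 Z2.25
G0 X0.00 Y0.00
G1 X9.00 Y0.00
G1 X9.00 Y6.00
G1 X0.00 Y6.00
G1 X0.00 Y0.00
; layer 3
G0 Z3.38
G0 X0.00 Y0.00
G1 X9.00 Y0.00
G1 X9.00 Y5.00
G1 X0.00 Y5.00
G1 X0.00 Y0.00
; layer 4
G0 Z4.50
G0 X0.00 Y0.00
G1 X9.00 Y0.00
G1 X9.00 Y4.00
G1 X0.00 Y4.00
G1 X0.00 Y0.00
; layer 5
G0 Z5.62
G0 X0.00 Y0.00
G1 X9.00 Y0.00
G1 X9.00 Y3.00
G1 X0.00 Y3.00
G1 X0.00 Y0.00
; layer 6
G0 Z6.75
G0 X0.00 Y0.00
G1 X9.00 Y0.00
G1 X9.00 Y2.00
G1 X0.00 Y2.00
G1 X0.00 Y0.00
; layer 7
G0 Z7.88
G0 X0.00 Y0.00
G1 X9.00 Y0.00
G1 X9.00 Y1.00
G1 X0.00 Y1.00
G1 X0.00 Y0.00
M2 ; end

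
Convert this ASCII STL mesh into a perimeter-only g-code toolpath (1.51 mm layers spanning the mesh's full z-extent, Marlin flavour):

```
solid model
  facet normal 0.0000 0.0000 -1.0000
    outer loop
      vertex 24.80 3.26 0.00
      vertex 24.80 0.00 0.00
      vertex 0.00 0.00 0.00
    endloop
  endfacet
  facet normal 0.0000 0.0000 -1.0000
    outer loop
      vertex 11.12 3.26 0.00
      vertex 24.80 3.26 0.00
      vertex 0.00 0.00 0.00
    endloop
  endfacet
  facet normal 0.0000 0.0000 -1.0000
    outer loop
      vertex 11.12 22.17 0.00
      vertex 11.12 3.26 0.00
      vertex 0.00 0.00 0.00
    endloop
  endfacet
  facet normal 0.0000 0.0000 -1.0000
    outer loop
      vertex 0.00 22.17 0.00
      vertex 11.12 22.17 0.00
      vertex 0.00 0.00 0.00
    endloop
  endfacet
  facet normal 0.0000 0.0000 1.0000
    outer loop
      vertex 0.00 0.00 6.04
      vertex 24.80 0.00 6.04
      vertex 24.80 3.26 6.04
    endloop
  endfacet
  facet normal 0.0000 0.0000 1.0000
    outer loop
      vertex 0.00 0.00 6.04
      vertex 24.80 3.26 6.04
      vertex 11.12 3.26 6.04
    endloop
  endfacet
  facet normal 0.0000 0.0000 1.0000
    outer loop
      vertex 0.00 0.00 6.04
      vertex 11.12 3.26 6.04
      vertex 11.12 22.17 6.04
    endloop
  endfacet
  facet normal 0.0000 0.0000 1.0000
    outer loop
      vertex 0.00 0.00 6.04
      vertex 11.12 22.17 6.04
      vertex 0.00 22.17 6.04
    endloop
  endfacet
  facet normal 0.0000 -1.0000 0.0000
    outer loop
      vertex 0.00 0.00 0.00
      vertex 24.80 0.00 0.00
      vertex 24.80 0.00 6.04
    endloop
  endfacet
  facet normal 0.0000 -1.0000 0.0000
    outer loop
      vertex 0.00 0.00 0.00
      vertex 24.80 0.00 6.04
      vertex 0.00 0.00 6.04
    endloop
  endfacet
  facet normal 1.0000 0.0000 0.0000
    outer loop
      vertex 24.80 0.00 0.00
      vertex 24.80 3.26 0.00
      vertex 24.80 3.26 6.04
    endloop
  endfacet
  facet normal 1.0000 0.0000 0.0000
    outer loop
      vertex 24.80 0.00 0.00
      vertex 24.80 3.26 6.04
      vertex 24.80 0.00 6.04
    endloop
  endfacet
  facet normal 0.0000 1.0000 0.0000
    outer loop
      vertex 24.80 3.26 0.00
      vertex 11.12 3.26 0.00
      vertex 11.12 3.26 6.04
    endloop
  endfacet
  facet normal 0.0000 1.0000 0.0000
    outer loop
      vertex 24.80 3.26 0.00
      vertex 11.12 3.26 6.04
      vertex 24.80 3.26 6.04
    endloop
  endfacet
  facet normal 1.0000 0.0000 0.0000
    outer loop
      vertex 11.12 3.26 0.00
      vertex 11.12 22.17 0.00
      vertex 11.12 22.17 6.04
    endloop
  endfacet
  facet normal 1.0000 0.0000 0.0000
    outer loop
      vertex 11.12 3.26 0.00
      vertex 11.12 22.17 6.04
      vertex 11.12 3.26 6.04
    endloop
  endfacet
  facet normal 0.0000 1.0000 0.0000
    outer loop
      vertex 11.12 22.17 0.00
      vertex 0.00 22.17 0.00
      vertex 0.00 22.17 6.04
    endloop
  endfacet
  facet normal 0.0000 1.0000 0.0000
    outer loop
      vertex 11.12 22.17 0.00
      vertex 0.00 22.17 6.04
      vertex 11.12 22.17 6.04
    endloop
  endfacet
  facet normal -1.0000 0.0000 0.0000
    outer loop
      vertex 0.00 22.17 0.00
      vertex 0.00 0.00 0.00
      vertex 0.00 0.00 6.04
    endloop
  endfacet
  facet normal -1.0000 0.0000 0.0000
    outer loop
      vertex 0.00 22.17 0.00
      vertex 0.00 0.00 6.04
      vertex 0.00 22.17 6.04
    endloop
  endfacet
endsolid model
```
; perimeter-only toolpath
G21 ; units = mm
G90 ; absolute positioning
G28 ; home
; layer 1
G0 Z1.51
G0 X0.00 Y0.00
G1 X24.80 Y0.00
G1 X24.80 Y3.26
G1 X11.12 Y3.26
G1 X11.12 Y22.17
G1 X0.00 Y22.17
G1 X0.00 Y0.00
; layer 2
G0 Z3.02
G0 X0.00 Y0.00
G1 X24.80 Y0.00
G1 X24.80 Y3.26
G1 X11.12 Y3.26
G1 X11.12 Y22.17
G1 X0.00 Y22.17
G1 X0.00 Y0.00
; layer 3
G0 Z4.53
G0 X0.00 Y0.00
G1 X24.80 Y0.00
G1 X24.80 Y3.26
G1 X11.12 Y3.26
G1 X11.12 Y22.17
G1 X0.00 Y22.17
G1 X0.00 Y0.00
; layer 4
G0 Z6.04
G0 X0.00 Y0.00
G1 X24.80 Y0.00
G1 X24.80 Y3.26
G1 X11.12 Y3.26
G1 X11.12 Y22.17
G1 X0.00 Y22.17
G1 X0.00 Y0.00
M2 ; end

The solid is an L-shaped prism: outer 24.8 × 22.2 mm, arm thicknesses ≈ 3.26 mm (horizontal) and 11.1 mm (vertical), extruded 6.04 mm in z. Slicing at Δz = 1.51 mm — 4 equal slices spanning the solid's height, so layer i sits at z = i·h/4 — gives 4 non-empty perimeters. Each is a 6-segment closed polygon; G0 lifts to the layer z and rapids to the start vertex, then G1 traces the edges.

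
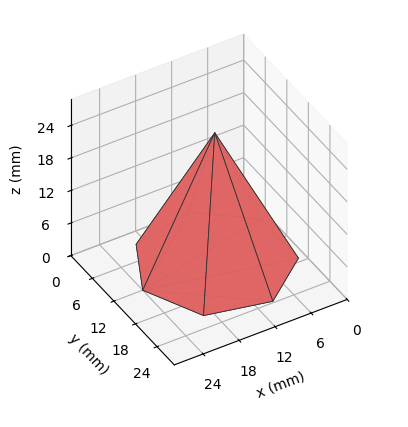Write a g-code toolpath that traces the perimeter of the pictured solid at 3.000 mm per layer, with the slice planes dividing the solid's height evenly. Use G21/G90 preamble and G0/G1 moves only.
Reading the render: the shape is a regular 7-sided pyramid, base circumscribed radius ≈ 12 mm, apex at z ≈ 24 mm (dimensions read to the nearest mm from the axis ticks). For the g-code, the solid's height is divided into equal slices at the stated Δz and each level perimeter traced with G1 moves after a G0 lift.

; perimeter-only toolpath
G21 ; units = mm
G90 ; absolute positioning
G28 ; home
; layer 1
G0 Z3.000
G0 X22.500 Y12.000
G1 X18.547 Y20.209
G1 X9.664 Y22.237
G1 X2.539 Y16.556
G1 X2.539 Y7.444
G1 X9.664 Y1.763
G1 X18.547 Y3.791
G1 X22.500 Y12.000
; layer 2
G0 Z6.000
G0 X21.000 Y12.000
G1 X17.611 Y19.037
G1 X9.998 Y20.774
G1 X3.891 Y15.905
G1 X3.891 Y8.095
G1 X9.998 Y3.226
G1 X17.611 Y4.963
G1 X21.000 Y12.000
; layer 3
G0 Z9.000
G0 X19.500 Y12.000
G1 X16.676 Y17.864
G1 X10.331 Y19.312
G1 X5.242 Y15.254
G1 X5.242 Y8.746
G1 X10.331 Y4.688
G1 X16.676 Y6.136
G1 X19.500 Y12.000
; layer 4
G0 Z12.000
G0 X18.000 Y12.000
G1 X15.741 Y16.691
G1 X10.665 Y17.849
G1 X6.594 Y14.604
G1 X6.594 Y9.396
G1 X10.665 Y6.151
G1 X15.741 Y7.309
G1 X18.000 Y12.000
; layer 5
G0 Z15.000
G0 X16.500 Y12.000
G1 X14.806 Y15.518
G1 X10.999 Y16.387
G1 X7.946 Y13.953
G1 X7.946 Y10.047
G1 X10.999 Y7.613
G1 X14.806 Y8.482
G1 X16.500 Y12.000
; layer 6
G0 Z18.000
G0 X15.000 Y12.000
G1 X13.870 Y14.346
G1 X11.332 Y14.925
G1 X9.297 Y13.302
G1 X9.297 Y10.698
G1 X11.332 Y9.075
G1 X13.870 Y9.655
G1 X15.000 Y12.000
; layer 7
G0 Z21.000
G0 X13.500 Y12.000
G1 X12.935 Y13.173
G1 X11.666 Y13.462
G1 X10.649 Y12.651
G1 X10.649 Y11.349
G1 X11.666 Y10.538
G1 X12.935 Y10.827
G1 X13.500 Y12.000
M2 ; end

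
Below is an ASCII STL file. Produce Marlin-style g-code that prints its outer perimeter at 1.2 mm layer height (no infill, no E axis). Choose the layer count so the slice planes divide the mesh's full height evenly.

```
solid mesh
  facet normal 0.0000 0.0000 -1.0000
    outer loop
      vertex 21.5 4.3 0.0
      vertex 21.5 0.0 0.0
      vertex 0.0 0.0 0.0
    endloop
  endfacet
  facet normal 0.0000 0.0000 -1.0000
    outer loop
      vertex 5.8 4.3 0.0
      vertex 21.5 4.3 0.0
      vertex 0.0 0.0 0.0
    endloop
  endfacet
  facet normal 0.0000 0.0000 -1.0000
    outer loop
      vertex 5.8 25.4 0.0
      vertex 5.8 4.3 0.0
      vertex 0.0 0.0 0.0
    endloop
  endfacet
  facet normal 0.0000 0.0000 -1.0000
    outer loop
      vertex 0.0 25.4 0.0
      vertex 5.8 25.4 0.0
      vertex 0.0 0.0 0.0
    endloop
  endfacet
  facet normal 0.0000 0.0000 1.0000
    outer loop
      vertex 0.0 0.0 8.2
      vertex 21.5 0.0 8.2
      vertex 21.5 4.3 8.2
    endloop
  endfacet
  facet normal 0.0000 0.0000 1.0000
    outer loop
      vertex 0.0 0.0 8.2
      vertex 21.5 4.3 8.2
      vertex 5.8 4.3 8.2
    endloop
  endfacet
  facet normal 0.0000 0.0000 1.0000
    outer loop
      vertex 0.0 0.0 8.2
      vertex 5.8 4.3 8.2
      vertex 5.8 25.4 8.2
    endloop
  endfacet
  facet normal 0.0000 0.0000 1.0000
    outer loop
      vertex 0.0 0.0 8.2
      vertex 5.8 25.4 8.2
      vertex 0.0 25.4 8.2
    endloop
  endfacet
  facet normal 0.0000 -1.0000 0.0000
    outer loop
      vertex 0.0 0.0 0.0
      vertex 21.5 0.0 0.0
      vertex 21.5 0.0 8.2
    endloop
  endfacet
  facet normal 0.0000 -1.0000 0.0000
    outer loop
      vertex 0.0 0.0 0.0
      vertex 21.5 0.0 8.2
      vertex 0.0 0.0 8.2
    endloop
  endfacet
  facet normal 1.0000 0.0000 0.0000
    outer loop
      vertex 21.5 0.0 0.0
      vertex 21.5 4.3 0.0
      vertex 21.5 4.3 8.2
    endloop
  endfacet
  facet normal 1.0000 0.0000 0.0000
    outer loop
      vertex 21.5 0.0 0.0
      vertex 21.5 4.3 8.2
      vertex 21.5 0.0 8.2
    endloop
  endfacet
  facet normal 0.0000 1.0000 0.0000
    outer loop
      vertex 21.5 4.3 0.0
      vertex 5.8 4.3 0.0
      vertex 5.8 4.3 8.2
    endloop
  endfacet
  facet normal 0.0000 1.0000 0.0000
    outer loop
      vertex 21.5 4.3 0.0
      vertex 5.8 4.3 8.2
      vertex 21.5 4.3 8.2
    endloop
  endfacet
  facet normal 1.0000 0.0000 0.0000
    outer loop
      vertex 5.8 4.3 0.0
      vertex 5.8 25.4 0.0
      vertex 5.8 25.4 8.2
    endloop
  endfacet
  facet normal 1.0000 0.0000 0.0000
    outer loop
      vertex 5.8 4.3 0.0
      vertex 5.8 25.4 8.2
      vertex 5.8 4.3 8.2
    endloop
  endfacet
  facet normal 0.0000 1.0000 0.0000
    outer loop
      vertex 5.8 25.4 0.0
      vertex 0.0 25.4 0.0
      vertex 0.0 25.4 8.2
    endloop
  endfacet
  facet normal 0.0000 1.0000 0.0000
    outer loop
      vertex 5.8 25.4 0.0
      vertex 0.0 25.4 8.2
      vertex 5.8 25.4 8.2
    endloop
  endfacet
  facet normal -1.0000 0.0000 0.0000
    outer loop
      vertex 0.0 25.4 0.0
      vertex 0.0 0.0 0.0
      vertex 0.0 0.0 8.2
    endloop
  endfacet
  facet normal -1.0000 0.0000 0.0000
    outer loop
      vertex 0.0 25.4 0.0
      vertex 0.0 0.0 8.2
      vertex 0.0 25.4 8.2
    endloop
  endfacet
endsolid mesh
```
; perimeter-only toolpath
G21 ; units = mm
G90 ; absolute positioning
G28 ; home
; layer 1
G0 Z1.2
G0 X0.0 Y0.0
G1 X21.5 Y0.0
G1 X21.5 Y4.3
G1 X5.8 Y4.3
G1 X5.8 Y25.4
G1 X0.0 Y25.4
G1 X0.0 Y0.0
; layer 2
G0 Z2.3
G0 X0.0 Y0.0
G1 X21.5 Y0.0
G1 X21.5 Y4.3
G1 X5.8 Y4.3
G1 X5.8 Y25.4
G1 X0.0 Y25.4
G1 X0.0 Y0.0
; layer 3
G0 Z3.5
G0 X0.0 Y0.0
G1 X21.5 Y0.0
G1 X21.5 Y4.3
G1 X5.8 Y4.3
G1 X5.8 Y25.4
G1 X0.0 Y25.4
G1 X0.0 Y0.0
; layer 4
G0 Z4.7
G0 X0.0 Y0.0
G1 X21.5 Y0.0
G1 X21.5 Y4.3
G1 X5.8 Y4.3
G1 X5.8 Y25.4
G1 X0.0 Y25.4
G1 X0.0 Y0.0
; layer 5
G0 Z5.9
G0 X0.0 Y0.0
G1 X21.5 Y0.0
G1 X21.5 Y4.3
G1 X5.8 Y4.3
G1 X5.8 Y25.4
G1 X0.0 Y25.4
G1 X0.0 Y0.0
; layer 6
G0 Z7.0
G0 X0.0 Y0.0
G1 X21.5 Y0.0
G1 X21.5 Y4.3
G1 X5.8 Y4.3
G1 X5.8 Y25.4
G1 X0.0 Y25.4
G1 X0.0 Y0.0
; layer 7
G0 Z8.2
G0 X0.0 Y0.0
G1 X21.5 Y0.0
G1 X21.5 Y4.3
G1 X5.8 Y4.3
G1 X5.8 Y25.4
G1 X0.0 Y25.4
G1 X0.0 Y0.0
M2 ; end

The solid is an L-shaped prism: outer 21.5 × 25.4 mm, arm thicknesses ≈ 4.3 mm (horizontal) and 5.8 mm (vertical), extruded 8.2 mm in z. Slicing at Δz = 1.2 mm — 7 equal slices spanning the solid's height, so layer i sits at z = i·h/7 — gives 7 non-empty perimeters. Each is a 6-segment closed polygon; G0 lifts to the layer z and rapids to the start vertex, then G1 traces the edges.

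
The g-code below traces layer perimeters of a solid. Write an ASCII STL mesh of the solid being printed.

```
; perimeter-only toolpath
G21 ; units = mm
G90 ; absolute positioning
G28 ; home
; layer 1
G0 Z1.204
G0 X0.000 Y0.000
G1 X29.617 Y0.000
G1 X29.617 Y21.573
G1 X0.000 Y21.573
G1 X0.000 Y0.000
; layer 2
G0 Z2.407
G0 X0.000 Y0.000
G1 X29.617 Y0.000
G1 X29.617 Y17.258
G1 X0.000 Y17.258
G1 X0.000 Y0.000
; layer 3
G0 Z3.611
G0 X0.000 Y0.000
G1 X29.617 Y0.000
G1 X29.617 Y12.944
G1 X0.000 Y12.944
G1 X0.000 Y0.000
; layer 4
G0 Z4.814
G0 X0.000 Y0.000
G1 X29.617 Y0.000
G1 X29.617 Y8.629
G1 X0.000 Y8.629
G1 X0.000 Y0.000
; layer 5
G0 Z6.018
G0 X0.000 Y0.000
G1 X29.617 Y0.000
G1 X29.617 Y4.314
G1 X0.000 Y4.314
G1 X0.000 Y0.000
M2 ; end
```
solid part
  facet normal 0.0000 0.0000 -1.0000
    outer loop
      vertex 29.617 25.887 0.000
      vertex 29.617 0.000 0.000
      vertex 0.000 0.000 0.000
    endloop
  endfacet
  facet normal 0.0000 0.0000 -1.0000
    outer loop
      vertex 0.000 25.887 0.000
      vertex 29.617 25.887 0.000
      vertex 0.000 0.000 0.000
    endloop
  endfacet
  facet normal 0.0000 -1.0000 0.0000
    outer loop
      vertex 0.000 0.000 0.000
      vertex 29.617 0.000 0.000
      vertex 29.617 0.000 7.221
    endloop
  endfacet
  facet normal 0.0000 -1.0000 0.0000
    outer loop
      vertex 0.000 0.000 0.000
      vertex 29.617 0.000 7.221
      vertex 0.000 0.000 7.221
    endloop
  endfacet
  facet normal 0.0000 0.2687 0.9632
    outer loop
      vertex 0.000 0.000 7.221
      vertex 29.617 0.000 7.221
      vertex 29.617 25.887 0.000
    endloop
  endfacet
  facet normal 0.0000 0.2687 0.9632
    outer loop
      vertex 0.000 0.000 7.221
      vertex 29.617 25.887 0.000
      vertex 0.000 25.887 0.000
    endloop
  endfacet
  facet normal -1.0000 0.0000 0.0000
    outer loop
      vertex 0.000 0.000 7.221
      vertex 0.000 25.887 0.000
      vertex 0.000 0.000 0.000
    endloop
  endfacet
  facet normal 1.0000 0.0000 0.0000
    outer loop
      vertex 29.617 0.000 0.000
      vertex 29.617 25.887 0.000
      vertex 29.617 0.000 7.221
    endloop
  endfacet
endsolid part

The G0 Z moves step by Δz≈1.204 mm. The G1 loops shrink linearly with z, so the solid tapers from its base footprint up to z≈7.22. Closing with a flat bottom cap and the tapered top and triangulating gives 8 facets — a wedge (ramp): 29.6 × 25.9 mm base, rising to 7.22 mm along the y=0 edge and sloping linearly to z=0 at y=25.9.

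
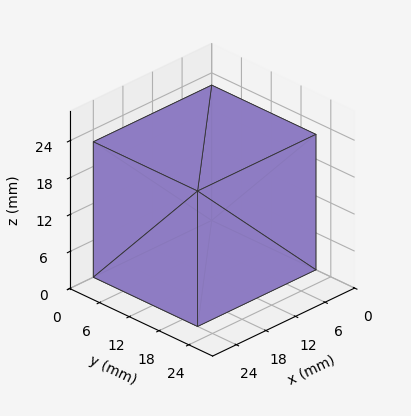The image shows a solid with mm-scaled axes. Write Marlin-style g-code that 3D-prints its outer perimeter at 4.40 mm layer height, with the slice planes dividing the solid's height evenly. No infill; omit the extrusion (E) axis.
Reading the render: the shape is a rectangular box, roughly 24 × 21 mm footprint and 22 mm tall (dimensions read to the nearest mm from the axis ticks). For the g-code, the solid's height is divided into equal slices at the stated Δz and each level perimeter traced with G1 moves after a G0 lift.

; perimeter-only toolpath
G21 ; units = mm
G90 ; absolute positioning
G28 ; home
; layer 1
G0 Z4.40
G0 X0.00 Y0.00
G1 X24.00 Y0.00
G1 X24.00 Y21.00
G1 X0.00 Y21.00
G1 X0.00 Y0.00
; layer 2
G0 Z8.80
G0 X0.00 Y0.00
G1 X24.00 Y0.00
G1 X24.00 Y21.00
G1 X0.00 Y21.00
G1 X0.00 Y0.00
; layer 3
G0 Z13.20
G0 X0.00 Y0.00
G1 X24.00 Y0.00
G1 X24.00 Y21.00
G1 X0.00 Y21.00
G1 X0.00 Y0.00
; layer 4
G0 Z17.60
G0 X0.00 Y0.00
G1 X24.00 Y0.00
G1 X24.00 Y21.00
G1 X0.00 Y21.00
G1 X0.00 Y0.00
; layer 5
G0 Z22.00
G0 X0.00 Y0.00
G1 X24.00 Y0.00
G1 X24.00 Y21.00
G1 X0.00 Y21.00
G1 X0.00 Y0.00
M2 ; end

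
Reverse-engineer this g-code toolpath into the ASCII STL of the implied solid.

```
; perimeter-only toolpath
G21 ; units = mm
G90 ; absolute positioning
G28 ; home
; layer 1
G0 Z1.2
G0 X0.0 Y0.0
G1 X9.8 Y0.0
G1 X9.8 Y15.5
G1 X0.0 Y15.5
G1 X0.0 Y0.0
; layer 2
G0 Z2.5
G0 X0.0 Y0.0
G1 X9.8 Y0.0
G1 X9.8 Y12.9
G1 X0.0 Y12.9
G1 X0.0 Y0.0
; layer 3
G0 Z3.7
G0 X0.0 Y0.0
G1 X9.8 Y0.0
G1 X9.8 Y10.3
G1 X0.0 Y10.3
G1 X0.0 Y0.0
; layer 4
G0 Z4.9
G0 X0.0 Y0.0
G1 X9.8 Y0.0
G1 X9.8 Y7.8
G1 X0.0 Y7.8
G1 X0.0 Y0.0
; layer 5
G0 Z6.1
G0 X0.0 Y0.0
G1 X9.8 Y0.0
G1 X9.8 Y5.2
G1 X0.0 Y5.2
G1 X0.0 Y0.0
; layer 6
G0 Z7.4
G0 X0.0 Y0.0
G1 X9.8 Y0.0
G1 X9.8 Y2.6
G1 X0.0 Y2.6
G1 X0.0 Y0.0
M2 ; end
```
solid part
  facet normal 0.0000 0.0000 -1.0000
    outer loop
      vertex 9.8 18.1 0.0
      vertex 9.8 0.0 0.0
      vertex 0.0 0.0 0.0
    endloop
  endfacet
  facet normal 0.0000 0.0000 -1.0000
    outer loop
      vertex 0.0 18.1 0.0
      vertex 9.8 18.1 0.0
      vertex 0.0 0.0 0.0
    endloop
  endfacet
  facet normal 0.0000 -1.0000 0.0000
    outer loop
      vertex 0.0 0.0 0.0
      vertex 9.8 0.0 0.0
      vertex 9.8 0.0 8.6
    endloop
  endfacet
  facet normal 0.0000 -1.0000 0.0000
    outer loop
      vertex 0.0 0.0 0.0
      vertex 9.8 0.0 8.6
      vertex 0.0 0.0 8.6
    endloop
  endfacet
  facet normal 0.0000 0.4292 0.9032
    outer loop
      vertex 0.0 0.0 8.6
      vertex 9.8 0.0 8.6
      vertex 9.8 18.1 0.0
    endloop
  endfacet
  facet normal 0.0000 0.4292 0.9032
    outer loop
      vertex 0.0 0.0 8.6
      vertex 9.8 18.1 0.0
      vertex 0.0 18.1 0.0
    endloop
  endfacet
  facet normal -1.0000 0.0000 0.0000
    outer loop
      vertex 0.0 0.0 8.6
      vertex 0.0 18.1 0.0
      vertex 0.0 0.0 0.0
    endloop
  endfacet
  facet normal 1.0000 0.0000 0.0000
    outer loop
      vertex 9.8 0.0 0.0
      vertex 9.8 18.1 0.0
      vertex 9.8 0.0 8.6
    endloop
  endfacet
endsolid part

The G0 Z moves step by Δz≈1.2 mm. The G1 loops shrink linearly with z, so the solid tapers from its base footprint up to z≈8.6. Closing with a flat bottom cap and the tapered top and triangulating gives 8 facets — a wedge (ramp): 9.8 × 18.1 mm base, rising to 8.6 mm along the y=0 edge and sloping linearly to z=0 at y=18.1.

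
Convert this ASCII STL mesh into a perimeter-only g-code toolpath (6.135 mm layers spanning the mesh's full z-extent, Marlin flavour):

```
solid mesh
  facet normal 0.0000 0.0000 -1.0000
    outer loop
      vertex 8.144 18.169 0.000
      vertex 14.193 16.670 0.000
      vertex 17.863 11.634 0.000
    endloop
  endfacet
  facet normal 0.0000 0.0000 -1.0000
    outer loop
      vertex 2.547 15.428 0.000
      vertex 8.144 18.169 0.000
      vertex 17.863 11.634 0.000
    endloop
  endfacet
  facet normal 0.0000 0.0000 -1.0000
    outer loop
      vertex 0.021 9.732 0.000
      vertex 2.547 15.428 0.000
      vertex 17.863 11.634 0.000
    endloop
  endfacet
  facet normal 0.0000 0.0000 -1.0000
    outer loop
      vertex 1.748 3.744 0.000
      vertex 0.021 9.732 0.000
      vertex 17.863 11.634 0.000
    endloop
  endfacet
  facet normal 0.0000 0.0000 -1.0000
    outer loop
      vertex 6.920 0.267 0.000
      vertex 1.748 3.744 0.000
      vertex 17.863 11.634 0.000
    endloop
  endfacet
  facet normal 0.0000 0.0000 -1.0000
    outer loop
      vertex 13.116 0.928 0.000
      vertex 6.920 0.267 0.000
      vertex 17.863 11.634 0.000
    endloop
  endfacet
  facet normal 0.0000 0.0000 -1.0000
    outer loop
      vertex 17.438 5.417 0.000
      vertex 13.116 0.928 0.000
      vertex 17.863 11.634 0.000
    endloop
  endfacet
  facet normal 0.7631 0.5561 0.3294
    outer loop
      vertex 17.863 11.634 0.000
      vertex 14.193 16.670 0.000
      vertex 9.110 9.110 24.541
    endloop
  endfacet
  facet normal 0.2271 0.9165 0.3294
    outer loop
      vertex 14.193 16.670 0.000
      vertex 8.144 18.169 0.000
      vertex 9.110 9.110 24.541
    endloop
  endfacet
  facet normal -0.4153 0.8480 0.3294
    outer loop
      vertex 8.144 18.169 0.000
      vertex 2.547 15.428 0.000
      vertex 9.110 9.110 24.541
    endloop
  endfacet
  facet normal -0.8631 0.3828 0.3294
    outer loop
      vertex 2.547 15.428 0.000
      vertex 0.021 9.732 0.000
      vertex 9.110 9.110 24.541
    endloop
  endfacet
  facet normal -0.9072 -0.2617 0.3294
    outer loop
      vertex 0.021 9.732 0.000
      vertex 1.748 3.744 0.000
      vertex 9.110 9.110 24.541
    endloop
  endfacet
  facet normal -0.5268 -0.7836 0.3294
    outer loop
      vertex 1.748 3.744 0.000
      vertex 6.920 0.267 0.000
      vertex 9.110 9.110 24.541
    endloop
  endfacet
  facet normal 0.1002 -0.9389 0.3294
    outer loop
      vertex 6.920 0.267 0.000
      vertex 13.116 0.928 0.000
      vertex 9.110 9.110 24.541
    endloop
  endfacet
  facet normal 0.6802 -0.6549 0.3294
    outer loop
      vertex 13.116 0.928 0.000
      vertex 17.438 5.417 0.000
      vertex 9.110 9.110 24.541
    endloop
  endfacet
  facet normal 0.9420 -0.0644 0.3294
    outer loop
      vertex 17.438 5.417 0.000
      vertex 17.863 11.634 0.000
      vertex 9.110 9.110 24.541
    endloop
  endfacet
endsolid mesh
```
; perimeter-only toolpath
G21 ; units = mm
G90 ; absolute positioning
G28 ; home
; layer 1
G0 Z6.135
G0 X15.675 Y11.003
G1 X12.922 Y14.780
G1 X8.386 Y15.904
G1 X4.188 Y13.849
G1 X2.293 Y9.576
G1 X3.588 Y5.085
G1 X7.467 Y2.478
G1 X12.114 Y2.974
G1 X15.356 Y6.340
G1 X15.675 Y11.003
; layer 2
G0 Z12.271
G0 X13.486 Y10.372
G1 X11.651 Y12.890
G1 X8.627 Y13.639
G1 X5.829 Y12.269
G1 X4.566 Y9.421
G1 X5.429 Y6.427
G1 X8.015 Y4.688
G1 X11.113 Y5.019
G1 X13.274 Y7.263
G1 X13.486 Y10.372
; layer 3
G0 Z18.406
G0 X11.298 Y9.741
G1 X10.381 Y11.000
G1 X8.868 Y11.375
G1 X7.469 Y10.689
G1 X6.838 Y9.265
G1 X7.269 Y7.768
G1 X8.562 Y6.899
G1 X10.111 Y7.064
G1 X11.192 Y8.187
G1 X11.298 Y9.741
M2 ; end

The solid is a regular 9-sided pyramid, base circumscribed radius ≈ 9.11 mm, apex at z ≈ 24.5 mm. Slicing at Δz = 6.135 mm — 4 equal slices spanning the solid's height, so layer i sits at z = i·h/4 — gives 3 non-empty perimeters. Each is a 9-segment closed polygon; G0 lifts to the layer z and rapids to the start vertex, then G1 traces the edges. The cross-section shrinks linearly with z (the slice at the apex is degenerate and omitted).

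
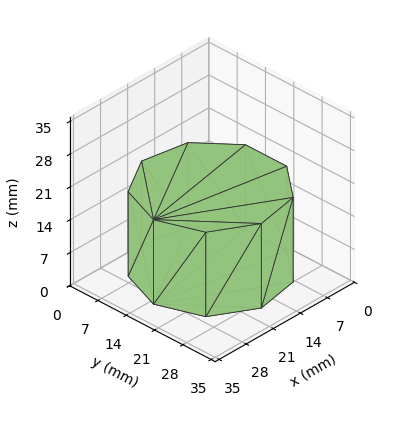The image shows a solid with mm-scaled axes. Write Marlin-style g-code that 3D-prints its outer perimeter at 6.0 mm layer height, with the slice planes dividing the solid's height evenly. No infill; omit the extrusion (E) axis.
Reading the render: the shape is a regular 9-sided prism (a cylinder approximated with 9 flat sides), circumscribed radius ≈ 15 mm, height ≈ 18 mm (dimensions read to the nearest mm from the axis ticks). For the g-code, the solid's height is divided into equal slices at the stated Δz and each level perimeter traced with G1 moves after a G0 lift.

; perimeter-only toolpath
G21 ; units = mm
G90 ; absolute positioning
G28 ; home
; layer 1
G0 Z6.0
G0 X30.0 Y15.0
G1 X26.5 Y24.6
G1 X17.6 Y29.8
G1 X7.5 Y28.0
G1 X0.9 Y20.1
G1 X0.9 Y9.9
G1 X7.5 Y2.0
G1 X17.6 Y0.2
G1 X26.5 Y5.4
G1 X30.0 Y15.0
; layer 2
G0 Z12.0
G0 X30.0 Y15.0
G1 X26.5 Y24.6
G1 X17.6 Y29.8
G1 X7.5 Y28.0
G1 X0.9 Y20.1
G1 X0.9 Y9.9
G1 X7.5 Y2.0
G1 X17.6 Y0.2
G1 X26.5 Y5.4
G1 X30.0 Y15.0
; layer 3
G0 Z18.0
G0 X30.0 Y15.0
G1 X26.5 Y24.6
G1 X17.6 Y29.8
G1 X7.5 Y28.0
G1 X0.9 Y20.1
G1 X0.9 Y9.9
G1 X7.5 Y2.0
G1 X17.6 Y0.2
G1 X26.5 Y5.4
G1 X30.0 Y15.0
M2 ; end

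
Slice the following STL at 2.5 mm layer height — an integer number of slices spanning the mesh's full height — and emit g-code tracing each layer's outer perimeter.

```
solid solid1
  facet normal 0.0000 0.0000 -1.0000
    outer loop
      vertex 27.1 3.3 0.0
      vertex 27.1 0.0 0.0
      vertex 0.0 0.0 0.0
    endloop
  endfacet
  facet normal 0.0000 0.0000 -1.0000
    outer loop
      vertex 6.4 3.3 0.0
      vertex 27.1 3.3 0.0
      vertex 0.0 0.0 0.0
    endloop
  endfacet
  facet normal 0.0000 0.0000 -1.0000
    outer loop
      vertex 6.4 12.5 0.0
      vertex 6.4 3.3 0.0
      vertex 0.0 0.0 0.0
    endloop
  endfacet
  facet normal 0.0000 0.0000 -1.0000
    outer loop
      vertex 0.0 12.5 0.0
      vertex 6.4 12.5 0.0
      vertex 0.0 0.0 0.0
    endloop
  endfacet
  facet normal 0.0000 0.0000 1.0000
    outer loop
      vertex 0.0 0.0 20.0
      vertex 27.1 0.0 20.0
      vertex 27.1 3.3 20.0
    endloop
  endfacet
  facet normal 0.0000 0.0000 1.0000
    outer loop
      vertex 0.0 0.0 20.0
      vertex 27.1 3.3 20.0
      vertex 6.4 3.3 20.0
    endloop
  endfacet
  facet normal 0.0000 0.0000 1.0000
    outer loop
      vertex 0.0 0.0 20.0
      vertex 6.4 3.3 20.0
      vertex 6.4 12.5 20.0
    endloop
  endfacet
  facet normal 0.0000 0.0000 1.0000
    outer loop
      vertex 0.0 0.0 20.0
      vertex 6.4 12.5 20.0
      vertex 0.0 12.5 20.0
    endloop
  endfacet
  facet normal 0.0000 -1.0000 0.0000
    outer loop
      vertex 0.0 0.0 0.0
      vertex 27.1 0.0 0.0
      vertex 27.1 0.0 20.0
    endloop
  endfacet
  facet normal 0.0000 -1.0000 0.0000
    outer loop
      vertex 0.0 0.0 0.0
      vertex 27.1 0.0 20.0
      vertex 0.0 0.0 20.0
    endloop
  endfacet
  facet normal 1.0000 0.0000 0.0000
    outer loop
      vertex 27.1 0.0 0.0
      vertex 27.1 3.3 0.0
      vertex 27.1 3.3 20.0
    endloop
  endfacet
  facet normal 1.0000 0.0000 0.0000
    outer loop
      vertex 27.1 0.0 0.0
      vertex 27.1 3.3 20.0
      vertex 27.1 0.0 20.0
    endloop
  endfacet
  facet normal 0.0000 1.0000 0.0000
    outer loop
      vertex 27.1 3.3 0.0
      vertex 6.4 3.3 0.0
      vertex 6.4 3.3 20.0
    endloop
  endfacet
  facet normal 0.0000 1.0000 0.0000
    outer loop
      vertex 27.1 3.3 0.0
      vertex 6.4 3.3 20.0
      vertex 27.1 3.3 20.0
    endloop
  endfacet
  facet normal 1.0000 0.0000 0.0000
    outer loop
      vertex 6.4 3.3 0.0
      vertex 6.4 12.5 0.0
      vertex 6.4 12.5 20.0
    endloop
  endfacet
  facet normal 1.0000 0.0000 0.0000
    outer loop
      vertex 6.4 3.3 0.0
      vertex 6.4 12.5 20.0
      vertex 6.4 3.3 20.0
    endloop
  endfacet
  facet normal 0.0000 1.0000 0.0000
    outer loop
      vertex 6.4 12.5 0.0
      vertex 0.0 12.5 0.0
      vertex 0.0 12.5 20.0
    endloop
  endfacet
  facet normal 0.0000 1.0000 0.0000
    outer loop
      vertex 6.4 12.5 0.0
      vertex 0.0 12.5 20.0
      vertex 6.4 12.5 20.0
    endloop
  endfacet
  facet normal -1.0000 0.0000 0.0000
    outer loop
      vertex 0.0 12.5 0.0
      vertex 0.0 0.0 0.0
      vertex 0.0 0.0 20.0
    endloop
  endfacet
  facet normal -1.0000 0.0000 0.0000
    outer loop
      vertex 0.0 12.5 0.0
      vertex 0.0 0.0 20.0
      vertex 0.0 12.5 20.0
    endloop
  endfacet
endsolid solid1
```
; perimeter-only toolpath
G21 ; units = mm
G90 ; absolute positioning
G28 ; home
; layer 1
G0 Z2.5
G0 X0.0 Y0.0
G1 X27.1 Y0.0
G1 X27.1 Y3.3
G1 X6.4 Y3.3
G1 X6.4 Y12.5
G1 X0.0 Y12.5
G1 X0.0 Y0.0
; layer 2
G0 Z5.0
G0 X0.0 Y0.0
G1 X27.1 Y0.0
G1 X27.1 Y3.3
G1 X6.4 Y3.3
G1 X6.4 Y12.5
G1 X0.0 Y12.5
G1 X0.0 Y0.0
; layer 3
G0 Z7.5
G0 X0.0 Y0.0
G1 X27.1 Y0.0
G1 X27.1 Y3.3
G1 X6.4 Y3.3
G1 X6.4 Y12.5
G1 X0.0 Y12.5
G1 X0.0 Y0.0
; layer 4
G0 Z10.0
G0 X0.0 Y0.0
G1 X27.1 Y0.0
G1 X27.1 Y3.3
G1 X6.4 Y3.3
G1 X6.4 Y12.5
G1 X0.0 Y12.5
G1 X0.0 Y0.0
; layer 5
G0 Z12.5
G0 X0.0 Y0.0
G1 X27.1 Y0.0
G1 X27.1 Y3.3
G1 X6.4 Y3.3
G1 X6.4 Y12.5
G1 X0.0 Y12.5
G1 X0.0 Y0.0
; layer 6
G0 Z15.0
G0 X0.0 Y0.0
G1 X27.1 Y0.0
G1 X27.1 Y3.3
G1 X6.4 Y3.3
G1 X6.4 Y12.5
G1 X0.0 Y12.5
G1 X0.0 Y0.0
; layer 7
G0 Z17.5
G0 X0.0 Y0.0
G1 X27.1 Y0.0
G1 X27.1 Y3.3
G1 X6.4 Y3.3
G1 X6.4 Y12.5
G1 X0.0 Y12.5
G1 X0.0 Y0.0
; layer 8
G0 Z20.0
G0 X0.0 Y0.0
G1 X27.1 Y0.0
G1 X27.1 Y3.3
G1 X6.4 Y3.3
G1 X6.4 Y12.5
G1 X0.0 Y12.5
G1 X0.0 Y0.0
M2 ; end

The solid is an L-shaped prism: outer 27.1 × 12.5 mm, arm thicknesses ≈ 3.3 mm (horizontal) and 6.4 mm (vertical), extruded 20 mm in z. Slicing at Δz = 2.5 mm — 8 equal slices spanning the solid's height, so layer i sits at z = i·h/8 — gives 8 non-empty perimeters. Each is a 6-segment closed polygon; G0 lifts to the layer z and rapids to the start vertex, then G1 traces the edges.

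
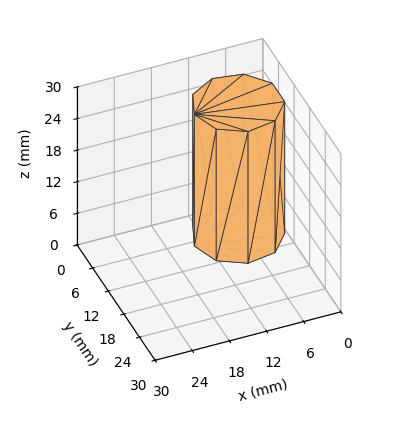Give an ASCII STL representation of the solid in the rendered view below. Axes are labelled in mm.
Reading the render: the shape is a regular 9-sided prism (a cylinder approximated with 9 flat sides), circumscribed radius ≈ 7 mm, height ≈ 25 mm (dimensions read to the nearest mm from the axis ticks). For the STL, each face is triangulated and given an outward normal.

solid part
  facet normal 0.0000 0.0000 -1.0000
    outer loop
      vertex 8.22 13.89 0.00
      vertex 12.36 11.50 0.00
      vertex 14.00 7.00 0.00
    endloop
  endfacet
  facet normal 0.0000 0.0000 -1.0000
    outer loop
      vertex 3.50 13.06 0.00
      vertex 8.22 13.89 0.00
      vertex 14.00 7.00 0.00
    endloop
  endfacet
  facet normal 0.0000 0.0000 -1.0000
    outer loop
      vertex 0.42 9.39 0.00
      vertex 3.50 13.06 0.00
      vertex 14.00 7.00 0.00
    endloop
  endfacet
  facet normal 0.0000 0.0000 -1.0000
    outer loop
      vertex 0.42 4.61 0.00
      vertex 0.42 9.39 0.00
      vertex 14.00 7.00 0.00
    endloop
  endfacet
  facet normal 0.0000 0.0000 -1.0000
    outer loop
      vertex 3.50 0.94 0.00
      vertex 0.42 4.61 0.00
      vertex 14.00 7.00 0.00
    endloop
  endfacet
  facet normal 0.0000 0.0000 -1.0000
    outer loop
      vertex 8.22 0.11 0.00
      vertex 3.50 0.94 0.00
      vertex 14.00 7.00 0.00
    endloop
  endfacet
  facet normal 0.0000 0.0000 -1.0000
    outer loop
      vertex 12.36 2.50 0.00
      vertex 8.22 0.11 0.00
      vertex 14.00 7.00 0.00
    endloop
  endfacet
  facet normal 0.0000 0.0000 1.0000
    outer loop
      vertex 14.00 7.00 25.00
      vertex 12.36 11.50 25.00
      vertex 8.22 13.89 25.00
    endloop
  endfacet
  facet normal 0.0000 0.0000 1.0000
    outer loop
      vertex 14.00 7.00 25.00
      vertex 8.22 13.89 25.00
      vertex 3.50 13.06 25.00
    endloop
  endfacet
  facet normal 0.0000 0.0000 1.0000
    outer loop
      vertex 14.00 7.00 25.00
      vertex 3.50 13.06 25.00
      vertex 0.42 9.39 25.00
    endloop
  endfacet
  facet normal 0.0000 0.0000 1.0000
    outer loop
      vertex 14.00 7.00 25.00
      vertex 0.42 9.39 25.00
      vertex 0.42 4.61 25.00
    endloop
  endfacet
  facet normal 0.0000 0.0000 1.0000
    outer loop
      vertex 14.00 7.00 25.00
      vertex 0.42 4.61 25.00
      vertex 3.50 0.94 25.00
    endloop
  endfacet
  facet normal 0.0000 0.0000 1.0000
    outer loop
      vertex 14.00 7.00 25.00
      vertex 3.50 0.94 25.00
      vertex 8.22 0.11 25.00
    endloop
  endfacet
  facet normal 0.0000 0.0000 1.0000
    outer loop
      vertex 14.00 7.00 25.00
      vertex 8.22 0.11 25.00
      vertex 12.36 2.50 25.00
    endloop
  endfacet
  facet normal 0.9395 0.3424 0.0000
    outer loop
      vertex 14.00 7.00 0.00
      vertex 12.36 11.50 0.00
      vertex 12.36 11.50 25.00
    endloop
  endfacet
  facet normal 0.9395 0.3424 0.0000
    outer loop
      vertex 14.00 7.00 0.00
      vertex 12.36 11.50 25.00
      vertex 14.00 7.00 25.00
    endloop
  endfacet
  facet normal 0.5000 0.8660 0.0000
    outer loop
      vertex 12.36 11.50 0.00
      vertex 8.22 13.89 0.00
      vertex 8.22 13.89 25.00
    endloop
  endfacet
  facet normal 0.5000 0.8660 0.0000
    outer loop
      vertex 12.36 11.50 0.00
      vertex 8.22 13.89 25.00
      vertex 12.36 11.50 25.00
    endloop
  endfacet
  facet normal -0.1732 0.9849 0.0000
    outer loop
      vertex 8.22 13.89 0.00
      vertex 3.50 13.06 0.00
      vertex 3.50 13.06 25.00
    endloop
  endfacet
  facet normal -0.1732 0.9849 0.0000
    outer loop
      vertex 8.22 13.89 0.00
      vertex 3.50 13.06 25.00
      vertex 8.22 13.89 25.00
    endloop
  endfacet
  facet normal -0.7660 0.6428 0.0000
    outer loop
      vertex 3.50 13.06 0.00
      vertex 0.42 9.39 0.00
      vertex 0.42 9.39 25.00
    endloop
  endfacet
  facet normal -0.7660 0.6428 0.0000
    outer loop
      vertex 3.50 13.06 0.00
      vertex 0.42 9.39 25.00
      vertex 3.50 13.06 25.00
    endloop
  endfacet
  facet normal -1.0000 0.0000 0.0000
    outer loop
      vertex 0.42 9.39 0.00
      vertex 0.42 4.61 0.00
      vertex 0.42 4.61 25.00
    endloop
  endfacet
  facet normal -1.0000 0.0000 0.0000
    outer loop
      vertex 0.42 9.39 0.00
      vertex 0.42 4.61 25.00
      vertex 0.42 9.39 25.00
    endloop
  endfacet
  facet normal -0.7660 -0.6428 0.0000
    outer loop
      vertex 0.42 4.61 0.00
      vertex 3.50 0.94 0.00
      vertex 3.50 0.94 25.00
    endloop
  endfacet
  facet normal -0.7660 -0.6428 0.0000
    outer loop
      vertex 0.42 4.61 0.00
      vertex 3.50 0.94 25.00
      vertex 0.42 4.61 25.00
    endloop
  endfacet
  facet normal -0.1732 -0.9849 0.0000
    outer loop
      vertex 3.50 0.94 0.00
      vertex 8.22 0.11 0.00
      vertex 8.22 0.11 25.00
    endloop
  endfacet
  facet normal -0.1732 -0.9849 0.0000
    outer loop
      vertex 3.50 0.94 0.00
      vertex 8.22 0.11 25.00
      vertex 3.50 0.94 25.00
    endloop
  endfacet
  facet normal 0.5000 -0.8660 0.0000
    outer loop
      vertex 8.22 0.11 0.00
      vertex 12.36 2.50 0.00
      vertex 12.36 2.50 25.00
    endloop
  endfacet
  facet normal 0.5000 -0.8660 0.0000
    outer loop
      vertex 8.22 0.11 0.00
      vertex 12.36 2.50 25.00
      vertex 8.22 0.11 25.00
    endloop
  endfacet
  facet normal 0.9395 -0.3424 0.0000
    outer loop
      vertex 12.36 2.50 0.00
      vertex 14.00 7.00 0.00
      vertex 14.00 7.00 25.00
    endloop
  endfacet
  facet normal 0.9395 -0.3424 0.0000
    outer loop
      vertex 12.36 2.50 0.00
      vertex 14.00 7.00 25.00
      vertex 12.36 2.50 25.00
    endloop
  endfacet
endsolid part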